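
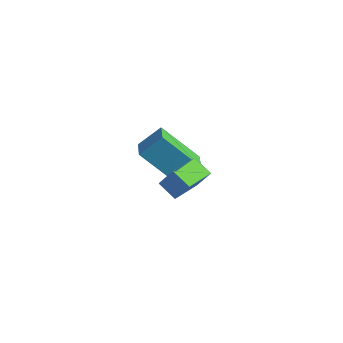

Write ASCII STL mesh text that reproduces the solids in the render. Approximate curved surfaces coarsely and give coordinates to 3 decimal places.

solid 
facet normal -0.733 0.640 -0.228
outer loop
vertex -1.11 2.105 1.316
vertex 0.139 2.986 -0.225
vertex -1.562 1.29 0.483
endloop
endfacet
facet normal -0.575 -0.406 0.710
outer loop
vertex -0.719 0.554 0.745
vertex -1.11 2.105 1.316
vertex -1.562 1.29 0.483
endloop
endfacet
facet normal -0.733 0.641 -0.227
outer loop
vertex -1.562 1.29 0.483
vertex 0.139 2.986 -0.225
vertex -0.314 2.172 -1.058
endloop
endfacet
facet normal -0.362 -0.652 -0.666
outer loop
vertex -0.314 2.172 -1.058
vertex -0.719 0.554 0.745
vertex -1.562 1.29 0.483
endloop
endfacet
facet normal 0.362 0.652 0.666
outer loop
vertex -1.11 2.105 1.316
vertex 0.982 2.25 0.037
vertex 0.139 2.986 -0.225
endloop
endfacet
facet normal -0.575 -0.406 0.710
outer loop
vertex -0.266 1.368 1.578
vertex -1.11 2.105 1.316
vertex -0.719 0.554 0.745
endloop
endfacet
facet normal 0.362 0.652 0.666
outer loop
vertex -0.266 1.368 1.578
vertex 0.982 2.25 0.037
vertex -1.11 2.105 1.316
endloop
endfacet
facet normal 0.575 0.406 -0.710
outer loop
vertex 0.139 2.986 -0.225
vertex 0.982 2.25 0.037
vertex -0.314 2.172 -1.058
endloop
endfacet
facet normal -0.362 -0.652 -0.666
outer loop
vertex 0.53 1.435 -0.796
vertex -0.719 0.554 0.745
vertex -0.314 2.172 -1.058
endloop
endfacet
facet normal 0.575 0.406 -0.710
outer loop
vertex -0.314 2.172 -1.058
vertex 0.982 2.25 0.037
vertex 0.53 1.435 -0.796
endloop
endfacet
facet normal 0.733 -0.641 0.228
outer loop
vertex 0.53 1.435 -0.796
vertex -0.266 1.368 1.578
vertex -0.719 0.554 0.745
endloop
endfacet
facet normal 0.734 -0.640 0.228
outer loop
vertex 0.982 2.25 0.037
vertex -0.266 1.368 1.578
vertex 0.53 1.435 -0.796
endloop
endfacet
facet normal -0.507 -0.185 -0.842
outer loop
vertex 3.459 -2.348 3.121
vertex 3.217 -1.028 2.977
vertex 4.201 -2.263 2.656
endloop
endfacet
facet normal 0.179 -0.978 0.107
outer loop
vertex 4.723 -2.072 3.523
vertex 3.459 -2.348 3.121
vertex 4.201 -2.263 2.656
endloop
endfacet
facet normal -0.506 -0.185 -0.842
outer loop
vertex 4.201 -2.263 2.656
vertex 3.217 -1.028 2.977
vertex 3.959 -0.942 2.512
endloop
endfacet
facet normal 0.843 0.097 -0.529
outer loop
vertex 3.959 -0.942 2.512
vertex 4.723 -2.072 3.523
vertex 4.201 -2.263 2.656
endloop
endfacet
facet normal -0.843 -0.097 0.529
outer loop
vertex 3.459 -2.348 3.121
vertex 3.739 -0.837 3.844
vertex 3.217 -1.028 2.977
endloop
endfacet
facet normal 0.180 -0.978 0.106
outer loop
vertex 3.981 -2.158 3.988
vertex 3.459 -2.348 3.121
vertex 4.723 -2.072 3.523
endloop
endfacet
facet normal -0.843 -0.097 0.529
outer loop
vertex 3.981 -2.158 3.988
vertex 3.739 -0.837 3.844
vertex 3.459 -2.348 3.121
endloop
endfacet
facet normal -0.180 0.978 -0.107
outer loop
vertex 3.217 -1.028 2.977
vertex 3.739 -0.837 3.844
vertex 3.959 -0.942 2.512
endloop
endfacet
facet normal 0.843 0.097 -0.529
outer loop
vertex 4.481 -0.752 3.379
vertex 4.723 -2.072 3.523
vertex 3.959 -0.942 2.512
endloop
endfacet
facet normal -0.179 0.978 -0.107
outer loop
vertex 3.959 -0.942 2.512
vertex 3.739 -0.837 3.844
vertex 4.481 -0.752 3.379
endloop
endfacet
facet normal 0.506 0.185 0.842
outer loop
vertex 4.481 -0.752 3.379
vertex 3.981 -2.158 3.988
vertex 4.723 -2.072 3.523
endloop
endfacet
facet normal 0.507 0.185 0.842
outer loop
vertex 3.739 -0.837 3.844
vertex 3.981 -2.158 3.988
vertex 4.481 -0.752 3.379
endloop
endfacet

endsolid


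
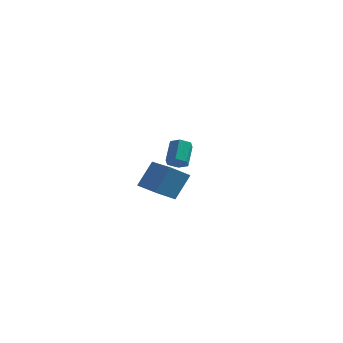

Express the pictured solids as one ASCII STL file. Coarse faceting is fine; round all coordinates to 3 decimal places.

solid 
facet normal 0.111 -0.731 -0.673
outer loop
vertex -2.008 1.286 -1.644
vertex -2.483 1.386 -1.831
vertex -2.07 1.631 -2.029
endloop
endfacet
facet normal 0.986 0.164 -0.012
outer loop
vertex -2.008 1.286 -1.644
vertex -2.07 1.631 -2.029
vertex -2.142 2.155 -0.842
endloop
endfacet
facet normal 0.987 0.162 -0.012
outer loop
vertex -2.142 2.155 -0.842
vertex -2.07 1.631 -2.029
vertex -2.203 2.5 -1.226
endloop
endfacet
facet normal -0.113 0.730 0.674
outer loop
vertex -2.142 2.155 -0.842
vertex -2.203 2.5 -1.226
vertex -2.617 2.254 -1.029
endloop
endfacet
facet normal 0.110 -0.730 -0.674
outer loop
vertex -2.07 1.631 -2.029
vertex -2.483 1.386 -1.831
vertex -2.545 1.731 -2.215
endloop
endfacet
facet normal 0.391 0.656 -0.645
outer loop
vertex -2.07 1.631 -2.029
vertex -2.545 1.731 -2.215
vertex -2.203 2.5 -1.226
endloop
endfacet
facet normal 0.392 0.656 -0.645
outer loop
vertex -2.203 2.5 -1.226
vertex -2.545 1.731 -2.215
vertex -2.678 2.6 -1.413
endloop
endfacet
facet normal -0.112 0.729 0.675
outer loop
vertex -2.203 2.5 -1.226
vertex -2.678 2.6 -1.413
vertex -2.617 2.254 -1.029
endloop
endfacet
facet normal 0.113 -0.730 -0.674
outer loop
vertex -2.545 1.731 -2.215
vertex -2.483 1.386 -1.831
vertex -2.958 1.485 -2.018
endloop
endfacet
facet normal -0.596 0.493 -0.633
outer loop
vertex -2.545 1.731 -2.215
vertex -2.958 1.485 -2.018
vertex -2.678 2.6 -1.413
endloop
endfacet
facet normal -0.595 0.494 -0.634
outer loop
vertex -2.678 2.6 -1.413
vertex -2.958 1.485 -2.018
vertex -3.092 2.354 -1.216
endloop
endfacet
facet normal -0.112 0.729 0.675
outer loop
vertex -2.678 2.6 -1.413
vertex -3.092 2.354 -1.216
vertex -2.617 2.254 -1.029
endloop
endfacet
facet normal 0.113 -0.730 -0.674
outer loop
vertex -2.958 1.485 -2.018
vertex -2.483 1.386 -1.831
vertex -2.897 1.14 -1.634
endloop
endfacet
facet normal -0.987 -0.162 0.011
outer loop
vertex -2.958 1.485 -2.018
vertex -2.897 1.14 -1.634
vertex -3.092 2.354 -1.216
endloop
endfacet
facet normal -0.987 -0.163 0.013
outer loop
vertex -3.092 2.354 -1.216
vertex -2.897 1.14 -1.634
vertex -3.03 2.009 -0.831
endloop
endfacet
facet normal -0.111 0.731 0.673
outer loop
vertex -3.092 2.354 -1.216
vertex -3.03 2.009 -0.831
vertex -2.617 2.254 -1.029
endloop
endfacet
facet normal 0.112 -0.729 -0.675
outer loop
vertex -2.897 1.14 -1.634
vertex -2.483 1.386 -1.831
vertex -2.422 1.04 -1.447
endloop
endfacet
facet normal -0.392 -0.656 0.645
outer loop
vertex -2.897 1.14 -1.634
vertex -2.422 1.04 -1.447
vertex -3.03 2.009 -0.831
endloop
endfacet
facet normal -0.391 -0.656 0.646
outer loop
vertex -3.03 2.009 -0.831
vertex -2.422 1.04 -1.447
vertex -2.555 1.909 -0.645
endloop
endfacet
facet normal -0.110 0.730 0.674
outer loop
vertex -3.03 2.009 -0.831
vertex -2.555 1.909 -0.645
vertex -2.617 2.254 -1.029
endloop
endfacet
facet normal 0.112 -0.729 -0.675
outer loop
vertex -2.422 1.04 -1.447
vertex -2.483 1.386 -1.831
vertex -2.008 1.286 -1.644
endloop
endfacet
facet normal 0.595 -0.494 0.634
outer loop
vertex -2.422 1.04 -1.447
vertex -2.008 1.286 -1.644
vertex -2.555 1.909 -0.645
endloop
endfacet
facet normal 0.596 -0.493 0.634
outer loop
vertex -2.555 1.909 -0.645
vertex -2.008 1.286 -1.644
vertex -2.142 2.155 -0.842
endloop
endfacet
facet normal -0.113 0.730 0.674
outer loop
vertex -2.555 1.909 -0.645
vertex -2.142 2.155 -0.842
vertex -2.617 2.254 -1.029
endloop
endfacet
facet normal -0.774 0.622 -0.117
outer loop
vertex -2.364 -3.321 -1.368
vertex -1.991 -2.648 -0.258
vertex -1.783 -2.704 -1.936
endloop
endfacet
facet normal -0.276 -0.497 -0.823
outer loop
vertex -0.629 -3.632 -1.762
vertex -2.364 -3.321 -1.368
vertex -1.783 -2.704 -1.936
endloop
endfacet
facet normal -0.774 0.622 -0.117
outer loop
vertex -1.783 -2.704 -1.936
vertex -1.991 -2.648 -0.258
vertex -1.41 -2.032 -0.826
endloop
endfacet
facet normal 0.570 0.604 -0.557
outer loop
vertex -1.41 -2.032 -0.826
vertex -0.629 -3.632 -1.762
vertex -1.783 -2.704 -1.936
endloop
endfacet
facet normal -0.570 -0.604 0.558
outer loop
vertex -2.364 -3.321 -1.368
vertex -0.837 -3.576 -0.084
vertex -1.991 -2.648 -0.258
endloop
endfacet
facet normal -0.276 -0.498 -0.822
outer loop
vertex -1.21 -4.248 -1.194
vertex -2.364 -3.321 -1.368
vertex -0.629 -3.632 -1.762
endloop
endfacet
facet normal -0.569 -0.604 0.557
outer loop
vertex -1.21 -4.248 -1.194
vertex -0.837 -3.576 -0.084
vertex -2.364 -3.321 -1.368
endloop
endfacet
facet normal 0.276 0.498 0.822
outer loop
vertex -1.991 -2.648 -0.258
vertex -0.837 -3.576 -0.084
vertex -1.41 -2.032 -0.826
endloop
endfacet
facet normal 0.569 0.604 -0.558
outer loop
vertex -0.256 -2.959 -0.652
vertex -0.629 -3.632 -1.762
vertex -1.41 -2.032 -0.826
endloop
endfacet
facet normal 0.276 0.498 0.822
outer loop
vertex -1.41 -2.032 -0.826
vertex -0.837 -3.576 -0.084
vertex -0.256 -2.959 -0.652
endloop
endfacet
facet normal 0.774 -0.622 0.117
outer loop
vertex -0.256 -2.959 -0.652
vertex -1.21 -4.248 -1.194
vertex -0.629 -3.632 -1.762
endloop
endfacet
facet normal 0.774 -0.622 0.116
outer loop
vertex -0.837 -3.576 -0.084
vertex -1.21 -4.248 -1.194
vertex -0.256 -2.959 -0.652
endloop
endfacet

endsolid


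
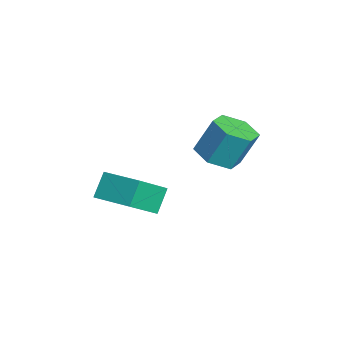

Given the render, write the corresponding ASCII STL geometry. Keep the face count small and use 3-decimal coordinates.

solid 
facet normal -0.483 0.395 0.781
outer loop
vertex 1.553 0.514 1.74
vertex 2.511 1.345 1.913
vertex 0.959 1.366 0.942
endloop
endfacet
facet normal -0.749 -0.649 -0.136
outer loop
vertex 1.389 1.015 0.247
vertex 1.553 0.514 1.74
vertex 0.959 1.366 0.942
endloop
endfacet
facet normal -0.484 0.393 0.782
outer loop
vertex 0.959 1.366 0.942
vertex 2.511 1.345 1.913
vertex 1.916 2.197 1.116
endloop
endfacet
facet normal -0.454 0.650 -0.609
outer loop
vertex 1.916 2.197 1.116
vertex 1.389 1.015 0.247
vertex 0.959 1.366 0.942
endloop
endfacet
facet normal 0.454 -0.650 0.609
outer loop
vertex 1.553 0.514 1.74
vertex 2.941 0.994 1.218
vertex 2.511 1.345 1.913
endloop
endfacet
facet normal -0.748 -0.649 -0.136
outer loop
vertex 1.984 0.163 1.044
vertex 1.553 0.514 1.74
vertex 1.389 1.015 0.247
endloop
endfacet
facet normal 0.454 -0.650 0.609
outer loop
vertex 1.984 0.163 1.044
vertex 2.941 0.994 1.218
vertex 1.553 0.514 1.74
endloop
endfacet
facet normal 0.748 0.649 0.135
outer loop
vertex 2.511 1.345 1.913
vertex 2.941 0.994 1.218
vertex 1.916 2.197 1.116
endloop
endfacet
facet normal -0.454 0.650 -0.609
outer loop
vertex 2.347 1.846 0.42
vertex 1.389 1.015 0.247
vertex 1.916 2.197 1.116
endloop
endfacet
facet normal 0.748 0.649 0.136
outer loop
vertex 1.916 2.197 1.116
vertex 2.941 0.994 1.218
vertex 2.347 1.846 0.42
endloop
endfacet
facet normal 0.483 -0.394 -0.782
outer loop
vertex 2.347 1.846 0.42
vertex 1.984 0.163 1.044
vertex 1.389 1.015 0.247
endloop
endfacet
facet normal 0.484 -0.394 -0.781
outer loop
vertex 2.941 0.994 1.218
vertex 1.984 0.163 1.044
vertex 2.347 1.846 0.42
endloop
endfacet
facet normal -0.048 -0.430 -0.902
outer loop
vertex 2.624 3.801 2.162
vertex 1.982 3.543 2.319
vertex 2.043 4.18 2.012
endloop
endfacet
facet normal 0.572 0.729 -0.376
outer loop
vertex 2.624 3.801 2.162
vertex 2.043 4.18 2.012
vertex 2.681 4.315 3.245
endloop
endfacet
facet normal 0.573 0.728 -0.376
outer loop
vertex 2.681 4.315 3.245
vertex 2.043 4.18 2.012
vertex 2.1 4.695 3.095
endloop
endfacet
facet normal 0.047 0.428 0.902
outer loop
vertex 2.681 4.315 3.245
vertex 2.1 4.695 3.095
vertex 2.038 4.057 3.401
endloop
endfacet
facet normal -0.048 -0.430 -0.902
outer loop
vertex 2.043 4.18 2.012
vertex 1.982 3.543 2.319
vertex 1.401 3.922 2.169
endloop
endfacet
facet normal -0.423 0.827 -0.371
outer loop
vertex 2.043 4.18 2.012
vertex 1.401 3.922 2.169
vertex 2.1 4.695 3.095
endloop
endfacet
facet normal -0.422 0.827 -0.372
outer loop
vertex 2.1 4.695 3.095
vertex 1.401 3.922 2.169
vertex 1.457 4.437 3.251
endloop
endfacet
facet normal 0.047 0.428 0.902
outer loop
vertex 2.1 4.695 3.095
vertex 1.457 4.437 3.251
vertex 2.038 4.057 3.401
endloop
endfacet
facet normal -0.047 -0.429 -0.902
outer loop
vertex 1.401 3.922 2.169
vertex 1.982 3.543 2.319
vertex 1.339 3.285 2.475
endloop
endfacet
facet normal -0.995 0.099 0.004
outer loop
vertex 1.401 3.922 2.169
vertex 1.339 3.285 2.475
vertex 1.457 4.437 3.251
endloop
endfacet
facet normal -0.995 0.098 0.006
outer loop
vertex 1.457 4.437 3.251
vertex 1.339 3.285 2.475
vertex 1.396 3.799 3.558
endloop
endfacet
facet normal 0.048 0.429 0.902
outer loop
vertex 1.457 4.437 3.251
vertex 1.396 3.799 3.558
vertex 2.038 4.057 3.401
endloop
endfacet
facet normal -0.047 -0.428 -0.902
outer loop
vertex 1.339 3.285 2.475
vertex 1.982 3.543 2.319
vertex 1.92 2.905 2.625
endloop
endfacet
facet normal -0.573 -0.728 0.376
outer loop
vertex 1.339 3.285 2.475
vertex 1.92 2.905 2.625
vertex 1.396 3.799 3.558
endloop
endfacet
facet normal -0.572 -0.728 0.377
outer loop
vertex 1.396 3.799 3.558
vertex 1.92 2.905 2.625
vertex 1.977 3.42 3.708
endloop
endfacet
facet normal 0.048 0.430 0.902
outer loop
vertex 1.396 3.799 3.558
vertex 1.977 3.42 3.708
vertex 2.038 4.057 3.401
endloop
endfacet
facet normal -0.047 -0.428 -0.902
outer loop
vertex 1.92 2.905 2.625
vertex 1.982 3.543 2.319
vertex 2.563 3.163 2.469
endloop
endfacet
facet normal 0.422 -0.827 0.371
outer loop
vertex 1.92 2.905 2.625
vertex 2.563 3.163 2.469
vertex 1.977 3.42 3.708
endloop
endfacet
facet normal 0.423 -0.826 0.371
outer loop
vertex 1.977 3.42 3.708
vertex 2.563 3.163 2.469
vertex 2.619 3.678 3.551
endloop
endfacet
facet normal 0.048 0.430 0.902
outer loop
vertex 1.977 3.42 3.708
vertex 2.619 3.678 3.551
vertex 2.038 4.057 3.401
endloop
endfacet
facet normal -0.048 -0.429 -0.902
outer loop
vertex 2.563 3.163 2.469
vertex 1.982 3.543 2.319
vertex 2.624 3.801 2.162
endloop
endfacet
facet normal 0.995 -0.098 -0.005
outer loop
vertex 2.563 3.163 2.469
vertex 2.624 3.801 2.162
vertex 2.619 3.678 3.551
endloop
endfacet
facet normal 0.995 -0.099 -0.005
outer loop
vertex 2.619 3.678 3.551
vertex 2.624 3.801 2.162
vertex 2.681 4.315 3.245
endloop
endfacet
facet normal 0.047 0.429 0.902
outer loop
vertex 2.619 3.678 3.551
vertex 2.681 4.315 3.245
vertex 2.038 4.057 3.401
endloop
endfacet

endsolid


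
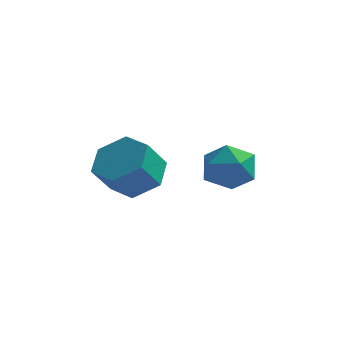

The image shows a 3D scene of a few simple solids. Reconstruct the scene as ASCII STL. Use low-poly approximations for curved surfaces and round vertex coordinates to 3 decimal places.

solid 
facet normal -0.478 0.520 0.708
outer loop
vertex 1.006 1.816 3.369
vertex 0.251 1.18 3.326
vertex 1.0 1.017 3.951
endloop
endfacet
facet normal 0.229 0.572 0.788
outer loop
vertex 1.006 1.816 3.369
vertex 1.0 1.017 3.951
vertex 1.836 1.297 3.505
endloop
endfacet
facet normal 0.498 0.846 0.188
outer loop
vertex 1.006 1.816 3.369
vertex 1.836 1.297 3.505
vertex 1.605 1.633 2.605
endloop
endfacet
facet normal -0.042 0.964 -0.264
outer loop
vertex 1.006 1.816 3.369
vertex 1.605 1.633 2.605
vertex 0.626 1.56 2.494
endloop
endfacet
facet normal -0.645 0.762 0.057
outer loop
vertex 1.006 1.816 3.369
vertex 0.626 1.56 2.494
vertex 0.251 1.18 3.326
endloop
endfacet
facet normal 0.491 -0.087 0.867
outer loop
vertex 1.836 1.297 3.505
vertex 1.0 1.017 3.951
vertex 1.594 0.34 3.546
endloop
endfacet
facet normal -0.653 -0.172 0.738
outer loop
vertex 1.0 1.017 3.951
vertex 0.251 1.18 3.326
vertex 0.615 0.267 3.435
endloop
endfacet
facet normal -0.923 0.220 -0.316
outer loop
vertex 0.251 1.18 3.326
vertex 0.626 1.56 2.494
vertex 0.384 0.603 2.535
endloop
endfacet
facet normal 0.054 0.547 -0.835
outer loop
vertex 0.626 1.56 2.494
vertex 1.605 1.633 2.605
vertex 1.22 0.883 2.089
endloop
endfacet
facet normal 0.928 0.357 -0.105
outer loop
vertex 1.605 1.633 2.605
vertex 1.836 1.297 3.505
vertex 1.969 0.72 2.714
endloop
endfacet
facet normal 0.042 -0.964 0.264
outer loop
vertex 1.214 0.084 2.671
vertex 1.594 0.34 3.546
vertex 0.615 0.267 3.435
endloop
endfacet
facet normal -0.498 -0.846 -0.188
outer loop
vertex 1.214 0.084 2.671
vertex 0.615 0.267 3.435
vertex 0.384 0.603 2.535
endloop
endfacet
facet normal -0.229 -0.572 -0.788
outer loop
vertex 1.214 0.084 2.671
vertex 0.384 0.603 2.535
vertex 1.22 0.883 2.089
endloop
endfacet
facet normal 0.478 -0.520 -0.708
outer loop
vertex 1.214 0.084 2.671
vertex 1.22 0.883 2.089
vertex 1.969 0.72 2.714
endloop
endfacet
facet normal 0.645 -0.762 -0.057
outer loop
vertex 1.214 0.084 2.671
vertex 1.969 0.72 2.714
vertex 1.594 0.34 3.546
endloop
endfacet
facet normal -0.054 -0.547 0.835
outer loop
vertex 0.615 0.267 3.435
vertex 1.594 0.34 3.546
vertex 1.0 1.017 3.951
endloop
endfacet
facet normal -0.928 -0.357 0.105
outer loop
vertex 0.384 0.603 2.535
vertex 0.615 0.267 3.435
vertex 0.251 1.18 3.326
endloop
endfacet
facet normal -0.491 0.087 -0.867
outer loop
vertex 1.22 0.883 2.089
vertex 0.384 0.603 2.535
vertex 0.626 1.56 2.494
endloop
endfacet
facet normal 0.653 0.172 -0.738
outer loop
vertex 1.969 0.72 2.714
vertex 1.22 0.883 2.089
vertex 1.605 1.633 2.605
endloop
endfacet
facet normal 0.923 -0.220 0.316
outer loop
vertex 1.594 0.34 3.546
vertex 1.969 0.72 2.714
vertex 1.836 1.297 3.505
endloop
endfacet
facet normal 0.322 0.505 -0.801
outer loop
vertex -1.125 1.012 1.887
vertex -2.015 1.588 1.893
vertex -1.167 1.915 2.44
endloop
endfacet
facet normal 0.946 -0.136 0.294
outer loop
vertex -1.125 1.012 1.887
vertex -1.167 1.915 2.44
vertex -1.556 0.335 2.96
endloop
endfacet
facet normal 0.946 -0.136 0.294
outer loop
vertex -1.556 0.335 2.96
vertex -1.167 1.915 2.44
vertex -1.598 1.239 3.513
endloop
endfacet
facet normal -0.321 -0.505 0.801
outer loop
vertex -1.556 0.335 2.96
vertex -1.598 1.239 3.513
vertex -2.445 0.912 2.967
endloop
endfacet
facet normal 0.322 0.505 -0.801
outer loop
vertex -1.167 1.915 2.44
vertex -2.015 1.588 1.893
vertex -2.057 2.492 2.446
endloop
endfacet
facet normal 0.439 0.670 0.599
outer loop
vertex -1.167 1.915 2.44
vertex -2.057 2.492 2.446
vertex -1.598 1.239 3.513
endloop
endfacet
facet normal 0.438 0.670 0.599
outer loop
vertex -1.598 1.239 3.513
vertex -2.057 2.492 2.446
vertex -2.488 1.815 3.519
endloop
endfacet
facet normal -0.321 -0.505 0.801
outer loop
vertex -1.598 1.239 3.513
vertex -2.488 1.815 3.519
vertex -2.445 0.912 2.967
endloop
endfacet
facet normal 0.321 0.505 -0.801
outer loop
vertex -2.057 2.492 2.446
vertex -2.015 1.588 1.893
vertex -2.904 2.165 1.9
endloop
endfacet
facet normal -0.508 0.806 0.305
outer loop
vertex -2.057 2.492 2.446
vertex -2.904 2.165 1.9
vertex -2.488 1.815 3.519
endloop
endfacet
facet normal -0.508 0.806 0.305
outer loop
vertex -2.488 1.815 3.519
vertex -2.904 2.165 1.9
vertex -3.335 1.488 2.973
endloop
endfacet
facet normal -0.321 -0.505 0.801
outer loop
vertex -2.488 1.815 3.519
vertex -3.335 1.488 2.973
vertex -2.445 0.912 2.967
endloop
endfacet
facet normal 0.321 0.505 -0.801
outer loop
vertex -2.904 2.165 1.9
vertex -2.015 1.588 1.893
vertex -2.862 1.261 1.347
endloop
endfacet
facet normal -0.946 0.136 -0.294
outer loop
vertex -2.904 2.165 1.9
vertex -2.862 1.261 1.347
vertex -3.335 1.488 2.973
endloop
endfacet
facet normal -0.946 0.136 -0.294
outer loop
vertex -3.335 1.488 2.973
vertex -2.862 1.261 1.347
vertex -3.293 0.585 2.42
endloop
endfacet
facet normal -0.322 -0.505 0.801
outer loop
vertex -3.335 1.488 2.973
vertex -3.293 0.585 2.42
vertex -2.445 0.912 2.967
endloop
endfacet
facet normal 0.321 0.505 -0.801
outer loop
vertex -2.862 1.261 1.347
vertex -2.015 1.588 1.893
vertex -1.972 0.685 1.341
endloop
endfacet
facet normal -0.438 -0.671 -0.599
outer loop
vertex -2.862 1.261 1.347
vertex -1.972 0.685 1.341
vertex -3.293 0.585 2.42
endloop
endfacet
facet normal -0.438 -0.670 -0.599
outer loop
vertex -3.293 0.585 2.42
vertex -1.972 0.685 1.341
vertex -2.403 0.008 2.414
endloop
endfacet
facet normal -0.322 -0.505 0.801
outer loop
vertex -3.293 0.585 2.42
vertex -2.403 0.008 2.414
vertex -2.445 0.912 2.967
endloop
endfacet
facet normal 0.321 0.505 -0.801
outer loop
vertex -1.972 0.685 1.341
vertex -2.015 1.588 1.893
vertex -1.125 1.012 1.887
endloop
endfacet
facet normal 0.508 -0.806 -0.305
outer loop
vertex -1.972 0.685 1.341
vertex -1.125 1.012 1.887
vertex -2.403 0.008 2.414
endloop
endfacet
facet normal 0.508 -0.806 -0.305
outer loop
vertex -2.403 0.008 2.414
vertex -1.125 1.012 1.887
vertex -1.556 0.335 2.96
endloop
endfacet
facet normal -0.321 -0.505 0.801
outer loop
vertex -2.403 0.008 2.414
vertex -1.556 0.335 2.96
vertex -2.445 0.912 2.967
endloop
endfacet

endsolid


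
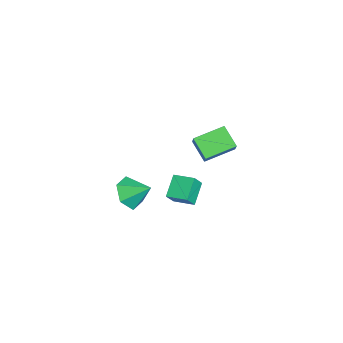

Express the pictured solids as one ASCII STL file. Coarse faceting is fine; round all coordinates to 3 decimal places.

solid 
facet normal -0.764 0.272 0.585
outer loop
vertex -0.449 1.006 -2.662
vertex 0.088 2.132 -2.483
vertex -0.991 1.407 -3.557
endloop
endfacet
facet normal -0.426 -0.893 -0.142
outer loop
vertex 0.132 1.008 -4.417
vertex -0.449 1.006 -2.662
vertex -0.991 1.407 -3.557
endloop
endfacet
facet normal -0.764 0.271 0.585
outer loop
vertex -0.991 1.407 -3.557
vertex 0.088 2.132 -2.483
vertex -0.455 2.533 -3.378
endloop
endfacet
facet normal -0.484 0.358 -0.798
outer loop
vertex -0.455 2.533 -3.378
vertex 0.132 1.008 -4.417
vertex -0.991 1.407 -3.557
endloop
endfacet
facet normal 0.484 -0.358 0.798
outer loop
vertex -0.449 1.006 -2.662
vertex 1.211 1.733 -3.343
vertex 0.088 2.132 -2.483
endloop
endfacet
facet normal -0.426 -0.894 -0.142
outer loop
vertex 0.675 0.607 -3.522
vertex -0.449 1.006 -2.662
vertex 0.132 1.008 -4.417
endloop
endfacet
facet normal 0.484 -0.357 0.799
outer loop
vertex 0.675 0.607 -3.522
vertex 1.211 1.733 -3.343
vertex -0.449 1.006 -2.662
endloop
endfacet
facet normal 0.426 0.894 0.142
outer loop
vertex 0.088 2.132 -2.483
vertex 1.211 1.733 -3.343
vertex -0.455 2.533 -3.378
endloop
endfacet
facet normal -0.484 0.358 -0.799
outer loop
vertex 0.669 2.134 -4.238
vertex 0.132 1.008 -4.417
vertex -0.455 2.533 -3.378
endloop
endfacet
facet normal 0.426 0.893 0.142
outer loop
vertex -0.455 2.533 -3.378
vertex 1.211 1.733 -3.343
vertex 0.669 2.134 -4.238
endloop
endfacet
facet normal 0.764 -0.271 -0.585
outer loop
vertex 0.669 2.134 -4.238
vertex 0.675 0.607 -3.522
vertex 0.132 1.008 -4.417
endloop
endfacet
facet normal 0.765 -0.271 -0.585
outer loop
vertex 1.211 1.733 -3.343
vertex 0.675 0.607 -3.522
vertex 0.669 2.134 -4.238
endloop
endfacet
facet normal -0.298 -0.767 -0.568
outer loop
vertex 4.365 -1.035 -1.304
vertex 3.585 -1.232 -0.629
vertex 3.43 -0.575 -1.434
endloop
endfacet
facet normal 0.450 0.806 -0.384
outer loop
vertex 4.365 -1.035 -1.304
vertex 3.43 -0.575 -1.434
vertex 4.015 -0.128 0.189
endloop
endfacet
facet normal -0.298 -0.767 -0.568
outer loop
vertex 3.43 -0.575 -1.434
vertex 3.585 -1.232 -0.629
vertex 2.65 -0.772 -0.759
endloop
endfacet
facet normal -0.347 0.929 -0.131
outer loop
vertex 3.43 -0.575 -1.434
vertex 2.65 -0.772 -0.759
vertex 4.015 -0.128 0.189
endloop
endfacet
facet normal -0.298 -0.767 -0.568
outer loop
vertex 2.65 -0.772 -0.759
vertex 3.585 -1.232 -0.629
vertex 2.805 -1.429 0.046
endloop
endfacet
facet normal -0.638 0.532 0.557
outer loop
vertex 2.65 -0.772 -0.759
vertex 2.805 -1.429 0.046
vertex 4.015 -0.128 0.189
endloop
endfacet
facet normal -0.299 -0.766 -0.569
outer loop
vertex 2.805 -1.429 0.046
vertex 3.585 -1.232 -0.629
vertex 3.74 -1.889 0.175
endloop
endfacet
facet normal -0.131 0.013 0.991
outer loop
vertex 2.805 -1.429 0.046
vertex 3.74 -1.889 0.175
vertex 4.015 -0.128 0.189
endloop
endfacet
facet normal -0.298 -0.767 -0.569
outer loop
vertex 3.74 -1.889 0.175
vertex 3.585 -1.232 -0.629
vertex 4.52 -1.692 -0.499
endloop
endfacet
facet normal 0.666 -0.110 0.738
outer loop
vertex 3.74 -1.889 0.175
vertex 4.52 -1.692 -0.499
vertex 4.015 -0.128 0.189
endloop
endfacet
facet normal -0.298 -0.767 -0.568
outer loop
vertex 4.52 -1.692 -0.499
vertex 3.585 -1.232 -0.629
vertex 4.365 -1.035 -1.304
endloop
endfacet
facet normal 0.957 0.287 0.050
outer loop
vertex 4.52 -1.692 -0.499
vertex 4.365 -1.035 -1.304
vertex 4.015 -0.128 0.189
endloop
endfacet
facet normal -0.665 -0.035 -0.746
outer loop
vertex 2.783 1.964 2.845
vertex 2.17 3.523 3.318
vertex 3.685 2.571 2.012
endloop
endfacet
facet normal 0.352 -0.896 -0.271
outer loop
vertex 4.55 2.617 2.982
vertex 2.783 1.964 2.845
vertex 3.685 2.571 2.012
endloop
endfacet
facet normal -0.665 -0.035 -0.746
outer loop
vertex 3.685 2.571 2.012
vertex 2.17 3.523 3.318
vertex 3.073 4.13 2.485
endloop
endfacet
facet normal 0.659 0.443 -0.608
outer loop
vertex 3.073 4.13 2.485
vertex 4.55 2.617 2.982
vertex 3.685 2.571 2.012
endloop
endfacet
facet normal -0.658 -0.443 0.608
outer loop
vertex 2.783 1.964 2.845
vertex 3.035 3.569 4.288
vertex 2.17 3.523 3.318
endloop
endfacet
facet normal 0.352 -0.896 -0.271
outer loop
vertex 3.647 2.01 3.815
vertex 2.783 1.964 2.845
vertex 4.55 2.617 2.982
endloop
endfacet
facet normal -0.659 -0.443 0.608
outer loop
vertex 3.647 2.01 3.815
vertex 3.035 3.569 4.288
vertex 2.783 1.964 2.845
endloop
endfacet
facet normal -0.352 0.896 0.271
outer loop
vertex 2.17 3.523 3.318
vertex 3.035 3.569 4.288
vertex 3.073 4.13 2.485
endloop
endfacet
facet normal 0.659 0.443 -0.608
outer loop
vertex 3.937 4.176 3.455
vertex 4.55 2.617 2.982
vertex 3.073 4.13 2.485
endloop
endfacet
facet normal -0.352 0.896 0.271
outer loop
vertex 3.073 4.13 2.485
vertex 3.035 3.569 4.288
vertex 3.937 4.176 3.455
endloop
endfacet
facet normal 0.665 0.035 0.746
outer loop
vertex 3.937 4.176 3.455
vertex 3.647 2.01 3.815
vertex 4.55 2.617 2.982
endloop
endfacet
facet normal 0.665 0.035 0.746
outer loop
vertex 3.035 3.569 4.288
vertex 3.647 2.01 3.815
vertex 3.937 4.176 3.455
endloop
endfacet

endsolid


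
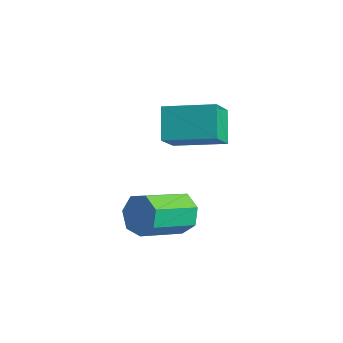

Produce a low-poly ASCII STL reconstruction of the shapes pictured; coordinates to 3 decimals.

solid 
facet normal 0.170 0.885 -0.433
outer loop
vertex 3.494 -0.096 -2.798
vertex 2.837 -0.259 -3.39
vertex 2.782 0.144 -2.587
endloop
endfacet
facet normal 0.372 0.349 0.860
outer loop
vertex 3.494 -0.096 -2.798
vertex 2.782 0.144 -2.587
vertex 3.141 -1.938 -1.898
endloop
endfacet
facet normal 0.372 0.349 0.860
outer loop
vertex 3.141 -1.938 -1.898
vertex 2.782 0.144 -2.587
vertex 2.429 -1.698 -1.687
endloop
endfacet
facet normal -0.170 -0.885 0.433
outer loop
vertex 3.141 -1.938 -1.898
vertex 2.429 -1.698 -1.687
vertex 2.483 -2.101 -2.49
endloop
endfacet
facet normal 0.169 0.885 -0.433
outer loop
vertex 2.782 0.144 -2.587
vertex 2.837 -0.259 -3.39
vertex 2.11 0.08 -2.981
endloop
endfacet
facet normal -0.482 0.458 0.747
outer loop
vertex 2.782 0.144 -2.587
vertex 2.11 0.08 -2.981
vertex 2.429 -1.698 -1.687
endloop
endfacet
facet normal -0.482 0.458 0.747
outer loop
vertex 2.429 -1.698 -1.687
vertex 2.11 0.08 -2.981
vertex 1.757 -1.762 -2.081
endloop
endfacet
facet normal -0.170 -0.885 0.433
outer loop
vertex 2.429 -1.698 -1.687
vertex 1.757 -1.762 -2.081
vertex 2.483 -2.101 -2.49
endloop
endfacet
facet normal 0.170 0.886 -0.432
outer loop
vertex 2.11 0.08 -2.981
vertex 2.837 -0.259 -3.39
vertex 1.986 -0.239 -3.683
endloop
endfacet
facet normal -0.973 0.221 0.071
outer loop
vertex 2.11 0.08 -2.981
vertex 1.986 -0.239 -3.683
vertex 1.757 -1.762 -2.081
endloop
endfacet
facet normal -0.973 0.221 0.071
outer loop
vertex 1.757 -1.762 -2.081
vertex 1.986 -0.239 -3.683
vertex 1.633 -2.081 -2.783
endloop
endfacet
facet normal -0.170 -0.886 0.432
outer loop
vertex 1.757 -1.762 -2.081
vertex 1.633 -2.081 -2.783
vertex 2.483 -2.101 -2.49
endloop
endfacet
facet normal 0.170 0.885 -0.433
outer loop
vertex 1.986 -0.239 -3.683
vertex 2.837 -0.259 -3.39
vertex 2.502 -0.573 -4.164
endloop
endfacet
facet normal -0.731 -0.181 -0.658
outer loop
vertex 1.986 -0.239 -3.683
vertex 2.502 -0.573 -4.164
vertex 1.633 -2.081 -2.783
endloop
endfacet
facet normal -0.731 -0.181 -0.658
outer loop
vertex 1.633 -2.081 -2.783
vertex 2.502 -0.573 -4.164
vertex 2.149 -2.415 -3.264
endloop
endfacet
facet normal -0.170 -0.885 0.433
outer loop
vertex 1.633 -2.081 -2.783
vertex 2.149 -2.415 -3.264
vertex 2.483 -2.101 -2.49
endloop
endfacet
facet normal 0.170 0.885 -0.433
outer loop
vertex 2.502 -0.573 -4.164
vertex 2.837 -0.259 -3.39
vertex 3.27 -0.671 -4.063
endloop
endfacet
facet normal 0.060 -0.447 -0.892
outer loop
vertex 2.502 -0.573 -4.164
vertex 3.27 -0.671 -4.063
vertex 2.149 -2.415 -3.264
endloop
endfacet
facet normal 0.060 -0.447 -0.892
outer loop
vertex 2.149 -2.415 -3.264
vertex 3.27 -0.671 -4.063
vertex 2.917 -2.513 -3.163
endloop
endfacet
facet normal -0.170 -0.885 0.433
outer loop
vertex 2.149 -2.415 -3.264
vertex 2.917 -2.513 -3.163
vertex 2.483 -2.101 -2.49
endloop
endfacet
facet normal 0.170 0.885 -0.433
outer loop
vertex 3.27 -0.671 -4.063
vertex 2.837 -0.259 -3.39
vertex 3.712 -0.458 -3.454
endloop
endfacet
facet normal 0.807 -0.377 -0.454
outer loop
vertex 3.27 -0.671 -4.063
vertex 3.712 -0.458 -3.454
vertex 2.917 -2.513 -3.163
endloop
endfacet
facet normal 0.807 -0.377 -0.455
outer loop
vertex 2.917 -2.513 -3.163
vertex 3.712 -0.458 -3.454
vertex 3.359 -2.3 -2.555
endloop
endfacet
facet normal -0.169 -0.885 0.433
outer loop
vertex 2.917 -2.513 -3.163
vertex 3.359 -2.3 -2.555
vertex 2.483 -2.101 -2.49
endloop
endfacet
facet normal 0.170 0.886 -0.432
outer loop
vertex 3.712 -0.458 -3.454
vertex 2.837 -0.259 -3.39
vertex 3.494 -0.096 -2.798
endloop
endfacet
facet normal 0.945 -0.022 0.326
outer loop
vertex 3.712 -0.458 -3.454
vertex 3.494 -0.096 -2.798
vertex 3.359 -2.3 -2.555
endloop
endfacet
facet normal 0.945 -0.022 0.326
outer loop
vertex 3.359 -2.3 -2.555
vertex 3.494 -0.096 -2.798
vertex 3.141 -1.938 -1.898
endloop
endfacet
facet normal -0.169 -0.886 0.432
outer loop
vertex 3.359 -2.3 -2.555
vertex 3.141 -1.938 -1.898
vertex 2.483 -2.101 -2.49
endloop
endfacet
facet normal -0.833 -0.516 -0.200
outer loop
vertex 1.355 0.315 1.479
vertex 0.981 1.367 0.319
vertex 2.104 -0.51 0.489
endloop
endfacet
facet normal 0.232 -0.654 0.720
outer loop
vertex 3.819 0.553 0.901
vertex 1.355 0.315 1.479
vertex 2.104 -0.51 0.489
endloop
endfacet
facet normal -0.833 -0.516 -0.199
outer loop
vertex 2.104 -0.51 0.489
vertex 0.981 1.367 0.319
vertex 1.729 0.542 -0.67
endloop
endfacet
facet normal 0.502 -0.553 -0.665
outer loop
vertex 1.729 0.542 -0.67
vertex 3.819 0.553 0.901
vertex 2.104 -0.51 0.489
endloop
endfacet
facet normal -0.503 0.554 0.664
outer loop
vertex 1.355 0.315 1.479
vertex 2.696 2.43 0.731
vertex 0.981 1.367 0.319
endloop
endfacet
facet normal 0.232 -0.653 0.721
outer loop
vertex 3.071 1.378 1.89
vertex 1.355 0.315 1.479
vertex 3.819 0.553 0.901
endloop
endfacet
facet normal -0.502 0.553 0.665
outer loop
vertex 3.071 1.378 1.89
vertex 2.696 2.43 0.731
vertex 1.355 0.315 1.479
endloop
endfacet
facet normal -0.232 0.653 -0.721
outer loop
vertex 0.981 1.367 0.319
vertex 2.696 2.43 0.731
vertex 1.729 0.542 -0.67
endloop
endfacet
facet normal 0.502 -0.554 -0.664
outer loop
vertex 3.445 1.605 -0.259
vertex 3.819 0.553 0.901
vertex 1.729 0.542 -0.67
endloop
endfacet
facet normal -0.232 0.654 -0.720
outer loop
vertex 1.729 0.542 -0.67
vertex 2.696 2.43 0.731
vertex 3.445 1.605 -0.259
endloop
endfacet
facet normal 0.833 0.516 0.199
outer loop
vertex 3.445 1.605 -0.259
vertex 3.071 1.378 1.89
vertex 3.819 0.553 0.901
endloop
endfacet
facet normal 0.833 0.517 0.199
outer loop
vertex 2.696 2.43 0.731
vertex 3.071 1.378 1.89
vertex 3.445 1.605 -0.259
endloop
endfacet

endsolid


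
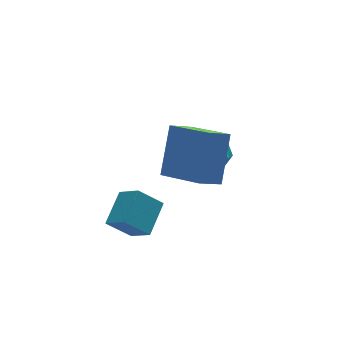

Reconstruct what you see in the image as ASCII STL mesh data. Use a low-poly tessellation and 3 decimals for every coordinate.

solid 
facet normal -0.694 -0.582 -0.423
outer loop
vertex -2.756 -2.281 1.454
vertex -3.04 -1.462 0.793
vertex -1.991 -2.635 0.687
endloop
endfacet
facet normal 0.260 -0.752 0.606
outer loop
vertex -1.04 -1.838 1.267
vertex -2.756 -2.281 1.454
vertex -1.991 -2.635 0.687
endloop
endfacet
facet normal -0.694 -0.582 -0.423
outer loop
vertex -1.991 -2.635 0.687
vertex -3.04 -1.462 0.793
vertex -2.275 -1.816 0.026
endloop
endfacet
facet normal 0.671 -0.311 -0.673
outer loop
vertex -2.275 -1.816 0.026
vertex -1.04 -1.838 1.267
vertex -1.991 -2.635 0.687
endloop
endfacet
facet normal -0.671 0.311 0.673
outer loop
vertex -2.756 -2.281 1.454
vertex -2.089 -0.665 1.373
vertex -3.04 -1.462 0.793
endloop
endfacet
facet normal 0.260 -0.752 0.606
outer loop
vertex -1.805 -1.484 2.034
vertex -2.756 -2.281 1.454
vertex -1.04 -1.838 1.267
endloop
endfacet
facet normal -0.671 0.311 0.673
outer loop
vertex -1.805 -1.484 2.034
vertex -2.089 -0.665 1.373
vertex -2.756 -2.281 1.454
endloop
endfacet
facet normal -0.260 0.752 -0.606
outer loop
vertex -3.04 -1.462 0.793
vertex -2.089 -0.665 1.373
vertex -2.275 -1.816 0.026
endloop
endfacet
facet normal 0.671 -0.311 -0.673
outer loop
vertex -1.324 -1.019 0.606
vertex -1.04 -1.838 1.267
vertex -2.275 -1.816 0.026
endloop
endfacet
facet normal -0.260 0.752 -0.606
outer loop
vertex -2.275 -1.816 0.026
vertex -2.089 -0.665 1.373
vertex -1.324 -1.019 0.606
endloop
endfacet
facet normal 0.694 0.582 0.423
outer loop
vertex -1.324 -1.019 0.606
vertex -1.805 -1.484 2.034
vertex -1.04 -1.838 1.267
endloop
endfacet
facet normal 0.694 0.582 0.423
outer loop
vertex -2.089 -0.665 1.373
vertex -1.805 -1.484 2.034
vertex -1.324 -1.019 0.606
endloop
endfacet
facet normal -0.433 -0.465 -0.773
outer loop
vertex -0.4 -3.102 3.157
vertex -0.96 -1.488 2.5
vertex 0.499 -3.016 2.602
endloop
endfacet
facet normal 0.306 -0.882 0.359
outer loop
vertex 1.36 -2.092 4.14
vertex -0.4 -3.102 3.157
vertex 0.499 -3.016 2.602
endloop
endfacet
facet normal -0.433 -0.465 -0.773
outer loop
vertex 0.499 -3.016 2.602
vertex -0.96 -1.488 2.5
vertex -0.061 -1.402 1.945
endloop
endfacet
facet normal 0.848 0.081 -0.524
outer loop
vertex -0.061 -1.402 1.945
vertex 1.36 -2.092 4.14
vertex 0.499 -3.016 2.602
endloop
endfacet
facet normal -0.848 -0.081 0.524
outer loop
vertex -0.4 -3.102 3.157
vertex -0.099 -0.564 4.038
vertex -0.96 -1.488 2.5
endloop
endfacet
facet normal 0.306 -0.882 0.359
outer loop
vertex 0.461 -2.178 4.695
vertex -0.4 -3.102 3.157
vertex 1.36 -2.092 4.14
endloop
endfacet
facet normal -0.848 -0.081 0.524
outer loop
vertex 0.461 -2.178 4.695
vertex -0.099 -0.564 4.038
vertex -0.4 -3.102 3.157
endloop
endfacet
facet normal -0.306 0.882 -0.359
outer loop
vertex -0.96 -1.488 2.5
vertex -0.099 -0.564 4.038
vertex -0.061 -1.402 1.945
endloop
endfacet
facet normal 0.848 0.081 -0.524
outer loop
vertex 0.8 -0.478 3.483
vertex 1.36 -2.092 4.14
vertex -0.061 -1.402 1.945
endloop
endfacet
facet normal -0.306 0.882 -0.359
outer loop
vertex -0.061 -1.402 1.945
vertex -0.099 -0.564 4.038
vertex 0.8 -0.478 3.483
endloop
endfacet
facet normal 0.433 0.465 0.773
outer loop
vertex 0.8 -0.478 3.483
vertex 0.461 -2.178 4.695
vertex 1.36 -2.092 4.14
endloop
endfacet
facet normal 0.433 0.465 0.773
outer loop
vertex -0.099 -0.564 4.038
vertex 0.461 -2.178 4.695
vertex 0.8 -0.478 3.483
endloop
endfacet
facet normal 0.174 0.127 0.977
outer loop
vertex 1.878 0.486 1.657
vertex 1.708 -0.283 1.787
vertex 2.458 -0.062 1.625
endloop
endfacet
facet normal 0.573 0.572 0.587
outer loop
vertex 1.878 0.486 1.657
vertex 2.458 -0.062 1.625
vertex 2.431 0.523 1.081
endloop
endfacet
facet normal 0.134 0.972 0.191
outer loop
vertex 1.878 0.486 1.657
vertex 2.431 0.523 1.081
vertex 1.664 0.663 0.907
endloop
endfacet
facet normal -0.536 0.774 0.336
outer loop
vertex 1.878 0.486 1.657
vertex 1.664 0.663 0.907
vertex 1.217 0.164 1.344
endloop
endfacet
facet normal -0.512 0.252 0.821
outer loop
vertex 1.878 0.486 1.657
vertex 1.217 0.164 1.344
vertex 1.708 -0.283 1.787
endloop
endfacet
facet normal 0.973 0.180 0.145
outer loop
vertex 2.431 0.523 1.081
vertex 2.458 -0.062 1.625
vertex 2.603 -0.224 0.856
endloop
endfacet
facet normal 0.327 -0.539 0.776
outer loop
vertex 2.458 -0.062 1.625
vertex 1.708 -0.283 1.787
vertex 2.156 -0.723 1.293
endloop
endfacet
facet normal -0.781 -0.338 0.525
outer loop
vertex 1.708 -0.283 1.787
vertex 1.217 0.164 1.344
vertex 1.389 -0.583 1.119
endloop
endfacet
facet normal -0.821 0.507 -0.262
outer loop
vertex 1.217 0.164 1.344
vertex 1.664 0.663 0.907
vertex 1.362 0.002 0.575
endloop
endfacet
facet normal 0.264 0.827 -0.497
outer loop
vertex 1.664 0.663 0.907
vertex 2.431 0.523 1.081
vertex 2.112 0.223 0.413
endloop
endfacet
facet normal 0.536 -0.774 -0.336
outer loop
vertex 1.942 -0.546 0.543
vertex 2.603 -0.224 0.856
vertex 2.156 -0.723 1.293
endloop
endfacet
facet normal -0.134 -0.972 -0.191
outer loop
vertex 1.942 -0.546 0.543
vertex 2.156 -0.723 1.293
vertex 1.389 -0.583 1.119
endloop
endfacet
facet normal -0.573 -0.572 -0.587
outer loop
vertex 1.942 -0.546 0.543
vertex 1.389 -0.583 1.119
vertex 1.362 0.002 0.575
endloop
endfacet
facet normal -0.174 -0.127 -0.977
outer loop
vertex 1.942 -0.546 0.543
vertex 1.362 0.002 0.575
vertex 2.112 0.223 0.413
endloop
endfacet
facet normal 0.512 -0.252 -0.821
outer loop
vertex 1.942 -0.546 0.543
vertex 2.112 0.223 0.413
vertex 2.603 -0.224 0.856
endloop
endfacet
facet normal 0.821 -0.507 0.262
outer loop
vertex 2.156 -0.723 1.293
vertex 2.603 -0.224 0.856
vertex 2.458 -0.062 1.625
endloop
endfacet
facet normal -0.264 -0.827 0.497
outer loop
vertex 1.389 -0.583 1.119
vertex 2.156 -0.723 1.293
vertex 1.708 -0.283 1.787
endloop
endfacet
facet normal -0.973 -0.180 -0.145
outer loop
vertex 1.362 0.002 0.575
vertex 1.389 -0.583 1.119
vertex 1.217 0.164 1.344
endloop
endfacet
facet normal -0.327 0.539 -0.776
outer loop
vertex 2.112 0.223 0.413
vertex 1.362 0.002 0.575
vertex 1.664 0.663 0.907
endloop
endfacet
facet normal 0.781 0.338 -0.525
outer loop
vertex 2.603 -0.224 0.856
vertex 2.112 0.223 0.413
vertex 2.431 0.523 1.081
endloop
endfacet

endsolid


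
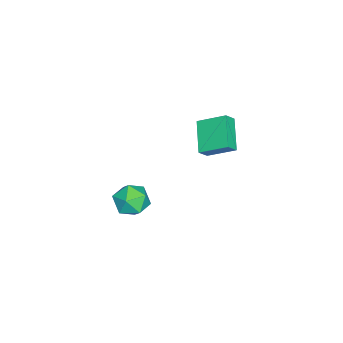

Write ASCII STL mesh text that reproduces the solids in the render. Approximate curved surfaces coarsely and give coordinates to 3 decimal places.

solid 
facet normal -0.808 -0.306 0.503
outer loop
vertex 0.16 2.413 4.854
vertex -0.322 2.72 4.267
vertex 0.214 0.89 4.014
endloop
endfacet
facet normal 0.588 -0.374 0.717
outer loop
vertex 1.822 1.5 3.013
vertex 0.16 2.413 4.854
vertex 0.214 0.89 4.014
endloop
endfacet
facet normal -0.809 -0.306 0.502
outer loop
vertex 0.214 0.89 4.014
vertex -0.322 2.72 4.267
vertex -0.268 1.198 3.426
endloop
endfacet
facet normal 0.031 -0.875 -0.484
outer loop
vertex -0.268 1.198 3.426
vertex 1.822 1.5 3.013
vertex 0.214 0.89 4.014
endloop
endfacet
facet normal -0.031 0.875 0.483
outer loop
vertex 0.16 2.413 4.854
vertex 1.286 3.33 3.266
vertex -0.322 2.72 4.267
endloop
endfacet
facet normal 0.588 -0.375 0.717
outer loop
vertex 1.768 3.022 3.854
vertex 0.16 2.413 4.854
vertex 1.822 1.5 3.013
endloop
endfacet
facet normal -0.031 0.875 0.483
outer loop
vertex 1.768 3.022 3.854
vertex 1.286 3.33 3.266
vertex 0.16 2.413 4.854
endloop
endfacet
facet normal -0.588 0.375 -0.716
outer loop
vertex -0.322 2.72 4.267
vertex 1.286 3.33 3.266
vertex -0.268 1.198 3.426
endloop
endfacet
facet normal 0.031 -0.875 -0.483
outer loop
vertex 1.34 1.807 2.426
vertex 1.822 1.5 3.013
vertex -0.268 1.198 3.426
endloop
endfacet
facet normal -0.588 0.375 -0.717
outer loop
vertex -0.268 1.198 3.426
vertex 1.286 3.33 3.266
vertex 1.34 1.807 2.426
endloop
endfacet
facet normal 0.808 0.307 -0.503
outer loop
vertex 1.34 1.807 2.426
vertex 1.768 3.022 3.854
vertex 1.822 1.5 3.013
endloop
endfacet
facet normal 0.809 0.306 -0.503
outer loop
vertex 1.286 3.33 3.266
vertex 1.768 3.022 3.854
vertex 1.34 1.807 2.426
endloop
endfacet
facet normal -0.459 0.837 0.298
outer loop
vertex 0.752 -1.431 -3.104
vertex 0.162 -2.023 -2.35
vertex 1.156 -1.58 -2.065
endloop
endfacet
facet normal 0.200 0.978 0.062
outer loop
vertex 0.752 -1.431 -3.104
vertex 1.156 -1.58 -2.065
vertex 1.842 -1.664 -2.953
endloop
endfacet
facet normal 0.245 0.751 -0.613
outer loop
vertex 0.752 -1.431 -3.104
vertex 1.842 -1.664 -2.953
vertex 1.272 -2.159 -3.787
endloop
endfacet
facet normal -0.385 0.470 -0.794
outer loop
vertex 0.752 -1.431 -3.104
vertex 1.272 -2.159 -3.787
vertex 0.234 -2.381 -3.415
endloop
endfacet
facet normal -0.820 0.523 -0.231
outer loop
vertex 0.752 -1.431 -3.104
vertex 0.234 -2.381 -3.415
vertex 0.162 -2.023 -2.35
endloop
endfacet
facet normal 0.660 0.599 0.453
outer loop
vertex 1.842 -1.664 -2.953
vertex 1.156 -1.58 -2.065
vertex 1.926 -2.399 -2.105
endloop
endfacet
facet normal -0.405 0.371 0.836
outer loop
vertex 1.156 -1.58 -2.065
vertex 0.162 -2.023 -2.35
vertex 0.888 -2.621 -1.733
endloop
endfacet
facet normal -0.990 -0.137 -0.021
outer loop
vertex 0.162 -2.023 -2.35
vertex 0.234 -2.381 -3.415
vertex 0.318 -3.116 -2.567
endloop
endfacet
facet normal -0.286 -0.223 -0.932
outer loop
vertex 0.234 -2.381 -3.415
vertex 1.272 -2.159 -3.787
vertex 1.004 -3.2 -3.455
endloop
endfacet
facet normal 0.734 0.232 -0.639
outer loop
vertex 1.272 -2.159 -3.787
vertex 1.842 -1.664 -2.953
vertex 1.998 -2.757 -3.17
endloop
endfacet
facet normal 0.385 -0.470 0.794
outer loop
vertex 1.408 -3.349 -2.416
vertex 1.926 -2.399 -2.105
vertex 0.888 -2.621 -1.733
endloop
endfacet
facet normal -0.245 -0.751 0.613
outer loop
vertex 1.408 -3.349 -2.416
vertex 0.888 -2.621 -1.733
vertex 0.318 -3.116 -2.567
endloop
endfacet
facet normal -0.200 -0.978 -0.062
outer loop
vertex 1.408 -3.349 -2.416
vertex 0.318 -3.116 -2.567
vertex 1.004 -3.2 -3.455
endloop
endfacet
facet normal 0.459 -0.837 -0.298
outer loop
vertex 1.408 -3.349 -2.416
vertex 1.004 -3.2 -3.455
vertex 1.998 -2.757 -3.17
endloop
endfacet
facet normal 0.820 -0.523 0.231
outer loop
vertex 1.408 -3.349 -2.416
vertex 1.998 -2.757 -3.17
vertex 1.926 -2.399 -2.105
endloop
endfacet
facet normal 0.286 0.223 0.932
outer loop
vertex 0.888 -2.621 -1.733
vertex 1.926 -2.399 -2.105
vertex 1.156 -1.58 -2.065
endloop
endfacet
facet normal -0.734 -0.232 0.639
outer loop
vertex 0.318 -3.116 -2.567
vertex 0.888 -2.621 -1.733
vertex 0.162 -2.023 -2.35
endloop
endfacet
facet normal -0.660 -0.599 -0.453
outer loop
vertex 1.004 -3.2 -3.455
vertex 0.318 -3.116 -2.567
vertex 0.234 -2.381 -3.415
endloop
endfacet
facet normal 0.405 -0.371 -0.836
outer loop
vertex 1.998 -2.757 -3.17
vertex 1.004 -3.2 -3.455
vertex 1.272 -2.159 -3.787
endloop
endfacet
facet normal 0.990 0.137 0.021
outer loop
vertex 1.926 -2.399 -2.105
vertex 1.998 -2.757 -3.17
vertex 1.842 -1.664 -2.953
endloop
endfacet

endsolid


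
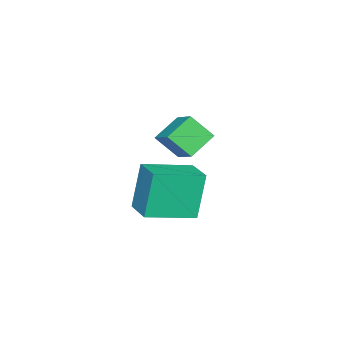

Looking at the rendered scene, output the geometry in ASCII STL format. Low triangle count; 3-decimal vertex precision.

solid 
facet normal -0.673 -0.725 -0.148
outer loop
vertex 3.344 1.691 3.692
vertex 1.907 3.12 3.223
vertex 3.892 1.588 1.699
endloop
endfacet
facet normal 0.691 -0.687 0.226
outer loop
vertex 4.793 2.56 1.897
vertex 3.344 1.691 3.692
vertex 3.892 1.588 1.699
endloop
endfacet
facet normal -0.673 -0.725 -0.148
outer loop
vertex 3.892 1.588 1.699
vertex 1.907 3.12 3.223
vertex 2.455 3.017 1.23
endloop
endfacet
facet normal 0.265 -0.050 -0.963
outer loop
vertex 2.455 3.017 1.23
vertex 4.793 2.56 1.897
vertex 3.892 1.588 1.699
endloop
endfacet
facet normal -0.265 0.050 0.963
outer loop
vertex 3.344 1.691 3.692
vertex 2.808 4.092 3.421
vertex 1.907 3.12 3.223
endloop
endfacet
facet normal 0.691 -0.687 0.226
outer loop
vertex 4.245 2.663 3.89
vertex 3.344 1.691 3.692
vertex 4.793 2.56 1.897
endloop
endfacet
facet normal -0.265 0.050 0.963
outer loop
vertex 4.245 2.663 3.89
vertex 2.808 4.092 3.421
vertex 3.344 1.691 3.692
endloop
endfacet
facet normal -0.691 0.687 -0.226
outer loop
vertex 1.907 3.12 3.223
vertex 2.808 4.092 3.421
vertex 2.455 3.017 1.23
endloop
endfacet
facet normal 0.265 -0.050 -0.963
outer loop
vertex 3.356 3.989 1.428
vertex 4.793 2.56 1.897
vertex 2.455 3.017 1.23
endloop
endfacet
facet normal -0.691 0.687 -0.226
outer loop
vertex 2.455 3.017 1.23
vertex 2.808 4.092 3.421
vertex 3.356 3.989 1.428
endloop
endfacet
facet normal 0.673 0.725 0.148
outer loop
vertex 3.356 3.989 1.428
vertex 4.245 2.663 3.89
vertex 4.793 2.56 1.897
endloop
endfacet
facet normal 0.673 0.725 0.148
outer loop
vertex 2.808 4.092 3.421
vertex 4.245 2.663 3.89
vertex 3.356 3.989 1.428
endloop
endfacet
facet normal -0.553 -0.678 -0.485
outer loop
vertex -0.112 0.525 3.029
vertex -1.235 0.955 3.707
vertex -0.357 1.424 2.053
endloop
endfacet
facet normal 0.813 -0.312 -0.491
outer loop
vertex 0.395 2.345 2.713
vertex -0.112 0.525 3.029
vertex -0.357 1.424 2.053
endloop
endfacet
facet normal -0.553 -0.677 -0.486
outer loop
vertex -0.357 1.424 2.053
vertex -1.235 0.955 3.707
vertex -1.48 1.855 2.731
endloop
endfacet
facet normal -0.181 0.666 -0.723
outer loop
vertex -1.48 1.855 2.731
vertex 0.395 2.345 2.713
vertex -0.357 1.424 2.053
endloop
endfacet
facet normal 0.181 -0.666 0.723
outer loop
vertex -0.112 0.525 3.029
vertex -0.483 1.876 4.367
vertex -1.235 0.955 3.707
endloop
endfacet
facet normal 0.813 -0.312 -0.492
outer loop
vertex 0.64 1.445 3.689
vertex -0.112 0.525 3.029
vertex 0.395 2.345 2.713
endloop
endfacet
facet normal 0.181 -0.667 0.723
outer loop
vertex 0.64 1.445 3.689
vertex -0.483 1.876 4.367
vertex -0.112 0.525 3.029
endloop
endfacet
facet normal -0.813 0.312 0.492
outer loop
vertex -1.235 0.955 3.707
vertex -0.483 1.876 4.367
vertex -1.48 1.855 2.731
endloop
endfacet
facet normal -0.181 0.667 -0.723
outer loop
vertex -0.728 2.775 3.391
vertex 0.395 2.345 2.713
vertex -1.48 1.855 2.731
endloop
endfacet
facet normal -0.813 0.312 0.491
outer loop
vertex -1.48 1.855 2.731
vertex -0.483 1.876 4.367
vertex -0.728 2.775 3.391
endloop
endfacet
facet normal 0.553 0.677 0.486
outer loop
vertex -0.728 2.775 3.391
vertex 0.64 1.445 3.689
vertex 0.395 2.345 2.713
endloop
endfacet
facet normal 0.553 0.677 0.485
outer loop
vertex -0.483 1.876 4.367
vertex 0.64 1.445 3.689
vertex -0.728 2.775 3.391
endloop
endfacet

endsolid


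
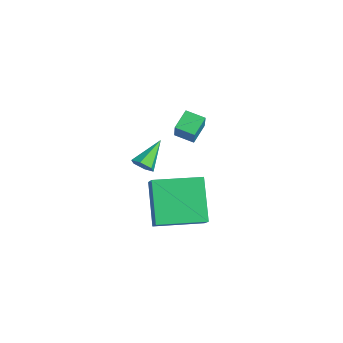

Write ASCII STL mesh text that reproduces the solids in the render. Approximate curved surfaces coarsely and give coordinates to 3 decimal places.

solid 
facet normal -0.629 0.204 0.750
outer loop
vertex 2.041 -2.472 0.74
vertex 2.632 -0.509 0.703
vertex 1.153 -2.219 -0.073
endloop
endfacet
facet normal -0.289 -0.957 0.018
outer loop
vertex 2.488 -2.651 -1.663
vertex 2.041 -2.472 0.74
vertex 1.153 -2.219 -0.073
endloop
endfacet
facet normal -0.629 0.204 0.750
outer loop
vertex 1.153 -2.219 -0.073
vertex 2.632 -0.509 0.703
vertex 1.745 -0.257 -0.11
endloop
endfacet
facet normal -0.721 0.205 -0.661
outer loop
vertex 1.745 -0.257 -0.11
vertex 2.488 -2.651 -1.663
vertex 1.153 -2.219 -0.073
endloop
endfacet
facet normal 0.722 -0.205 0.661
outer loop
vertex 2.041 -2.472 0.74
vertex 3.967 -0.941 -0.887
vertex 2.632 -0.509 0.703
endloop
endfacet
facet normal -0.288 -0.957 0.018
outer loop
vertex 3.375 -2.903 -0.85
vertex 2.041 -2.472 0.74
vertex 2.488 -2.651 -1.663
endloop
endfacet
facet normal 0.722 -0.205 0.661
outer loop
vertex 3.375 -2.903 -0.85
vertex 3.967 -0.941 -0.887
vertex 2.041 -2.472 0.74
endloop
endfacet
facet normal 0.288 0.957 -0.018
outer loop
vertex 2.632 -0.509 0.703
vertex 3.967 -0.941 -0.887
vertex 1.745 -0.257 -0.11
endloop
endfacet
facet normal -0.722 0.205 -0.661
outer loop
vertex 3.079 -0.688 -1.7
vertex 2.488 -2.651 -1.663
vertex 1.745 -0.257 -0.11
endloop
endfacet
facet normal 0.289 0.957 -0.017
outer loop
vertex 1.745 -0.257 -0.11
vertex 3.967 -0.941 -0.887
vertex 3.079 -0.688 -1.7
endloop
endfacet
facet normal 0.629 -0.204 -0.750
outer loop
vertex 3.079 -0.688 -1.7
vertex 3.375 -2.903 -0.85
vertex 2.488 -2.651 -1.663
endloop
endfacet
facet normal 0.629 -0.204 -0.750
outer loop
vertex 3.967 -0.941 -0.887
vertex 3.375 -2.903 -0.85
vertex 3.079 -0.688 -1.7
endloop
endfacet
facet normal -0.695 -0.666 0.270
outer loop
vertex 3.036 -1.944 4.279
vertex 2.585 -1.276 4.764
vertex 2.458 -1.697 3.401
endloop
endfacet
facet normal 0.480 -0.710 -0.515
outer loop
vertex 3.035 -1.144 3.176
vertex 3.036 -1.944 4.279
vertex 2.458 -1.697 3.401
endloop
endfacet
facet normal -0.696 -0.666 0.270
outer loop
vertex 2.458 -1.697 3.401
vertex 2.585 -1.276 4.764
vertex 2.007 -1.029 3.885
endloop
endfacet
facet normal -0.535 0.228 -0.813
outer loop
vertex 2.007 -1.029 3.885
vertex 3.035 -1.144 3.176
vertex 2.458 -1.697 3.401
endloop
endfacet
facet normal 0.536 -0.228 0.813
outer loop
vertex 3.036 -1.944 4.279
vertex 3.162 -0.723 4.539
vertex 2.585 -1.276 4.764
endloop
endfacet
facet normal 0.480 -0.710 -0.515
outer loop
vertex 3.613 -1.391 4.055
vertex 3.036 -1.944 4.279
vertex 3.035 -1.144 3.176
endloop
endfacet
facet normal 0.535 -0.228 0.814
outer loop
vertex 3.613 -1.391 4.055
vertex 3.162 -0.723 4.539
vertex 3.036 -1.944 4.279
endloop
endfacet
facet normal -0.480 0.710 0.515
outer loop
vertex 2.585 -1.276 4.764
vertex 3.162 -0.723 4.539
vertex 2.007 -1.029 3.885
endloop
endfacet
facet normal -0.535 0.229 -0.813
outer loop
vertex 2.584 -0.476 3.661
vertex 3.035 -1.144 3.176
vertex 2.007 -1.029 3.885
endloop
endfacet
facet normal -0.480 0.710 0.516
outer loop
vertex 2.007 -1.029 3.885
vertex 3.162 -0.723 4.539
vertex 2.584 -0.476 3.661
endloop
endfacet
facet normal 0.695 0.666 -0.270
outer loop
vertex 2.584 -0.476 3.661
vertex 3.613 -1.391 4.055
vertex 3.035 -1.144 3.176
endloop
endfacet
facet normal 0.695 0.666 -0.271
outer loop
vertex 3.162 -0.723 4.539
vertex 3.613 -1.391 4.055
vertex 2.584 -0.476 3.661
endloop
endfacet
facet normal 0.397 -0.720 -0.569
outer loop
vertex 1.777 -2.273 0.999
vertex 1.538 -2.633 1.288
vertex 1.299 -2.435 0.871
endloop
endfacet
facet normal -0.117 0.805 -0.582
outer loop
vertex 1.777 -2.273 0.999
vertex 1.299 -2.435 0.871
vertex 0.962 -1.587 2.112
endloop
endfacet
facet normal 0.397 -0.720 -0.569
outer loop
vertex 1.299 -2.435 0.871
vertex 1.538 -2.633 1.288
vertex 1.06 -2.795 1.16
endloop
endfacet
facet normal -0.876 0.252 -0.410
outer loop
vertex 1.299 -2.435 0.871
vertex 1.06 -2.795 1.16
vertex 0.962 -1.587 2.112
endloop
endfacet
facet normal 0.397 -0.721 -0.568
outer loop
vertex 1.06 -2.795 1.16
vertex 1.538 -2.633 1.288
vertex 1.299 -2.993 1.578
endloop
endfacet
facet normal -0.877 -0.339 0.341
outer loop
vertex 1.06 -2.795 1.16
vertex 1.299 -2.993 1.578
vertex 0.962 -1.587 2.112
endloop
endfacet
facet normal 0.397 -0.721 -0.568
outer loop
vertex 1.299 -2.993 1.578
vertex 1.538 -2.633 1.288
vertex 1.776 -2.831 1.706
endloop
endfacet
facet normal -0.118 -0.377 0.919
outer loop
vertex 1.299 -2.993 1.578
vertex 1.776 -2.831 1.706
vertex 0.962 -1.587 2.112
endloop
endfacet
facet normal 0.397 -0.721 -0.568
outer loop
vertex 1.776 -2.831 1.706
vertex 1.538 -2.633 1.288
vertex 2.015 -2.471 1.416
endloop
endfacet
facet normal 0.641 0.176 0.747
outer loop
vertex 1.776 -2.831 1.706
vertex 2.015 -2.471 1.416
vertex 0.962 -1.587 2.112
endloop
endfacet
facet normal 0.397 -0.720 -0.569
outer loop
vertex 2.015 -2.471 1.416
vertex 1.538 -2.633 1.288
vertex 1.777 -2.273 0.999
endloop
endfacet
facet normal 0.642 0.767 -0.002
outer loop
vertex 2.015 -2.471 1.416
vertex 1.777 -2.273 0.999
vertex 0.962 -1.587 2.112
endloop
endfacet

endsolid


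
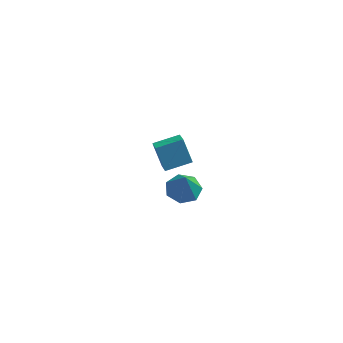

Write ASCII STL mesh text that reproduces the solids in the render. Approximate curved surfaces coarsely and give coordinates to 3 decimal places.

solid 
facet normal -0.083 0.271 -0.959
outer loop
vertex 3.357 -2.702 3.367
vertex 2.812 -3.587 3.164
vertex 2.444 -2.64 3.464
endloop
endfacet
facet normal 0.123 0.693 0.710
outer loop
vertex 3.357 -2.702 3.367
vertex 2.444 -2.64 3.464
vertex 2.948 -4.033 4.736
endloop
endfacet
facet normal -0.083 0.271 -0.959
outer loop
vertex 2.444 -2.64 3.464
vertex 2.812 -3.587 3.164
vertex 1.808 -3.291 3.335
endloop
endfacet
facet normal -0.578 0.426 0.696
outer loop
vertex 2.444 -2.64 3.464
vertex 1.808 -3.291 3.335
vertex 2.948 -4.033 4.736
endloop
endfacet
facet normal -0.083 0.271 -0.959
outer loop
vertex 1.808 -3.291 3.335
vertex 2.812 -3.587 3.164
vertex 1.928 -4.166 3.077
endloop
endfacet
facet normal -0.812 -0.265 0.520
outer loop
vertex 1.808 -3.291 3.335
vertex 1.928 -4.166 3.077
vertex 2.948 -4.033 4.736
endloop
endfacet
facet normal -0.084 0.272 -0.959
outer loop
vertex 1.928 -4.166 3.077
vertex 2.812 -3.587 3.164
vertex 2.713 -4.605 2.884
endloop
endfacet
facet normal -0.403 -0.859 0.316
outer loop
vertex 1.928 -4.166 3.077
vertex 2.713 -4.605 2.884
vertex 2.948 -4.033 4.736
endloop
endfacet
facet normal -0.083 0.272 -0.959
outer loop
vertex 2.713 -4.605 2.884
vertex 2.812 -3.587 3.164
vertex 3.572 -4.278 2.902
endloop
endfacet
facet normal 0.341 -0.909 0.238
outer loop
vertex 2.713 -4.605 2.884
vertex 3.572 -4.278 2.902
vertex 2.948 -4.033 4.736
endloop
endfacet
facet normal -0.084 0.272 -0.959
outer loop
vertex 3.572 -4.278 2.902
vertex 2.812 -3.587 3.164
vertex 3.859 -3.431 3.117
endloop
endfacet
facet normal 0.860 -0.378 0.343
outer loop
vertex 3.572 -4.278 2.902
vertex 3.859 -3.431 3.117
vertex 2.948 -4.033 4.736
endloop
endfacet
facet normal -0.083 0.271 -0.959
outer loop
vertex 3.859 -3.431 3.117
vertex 2.812 -3.587 3.164
vertex 3.357 -2.702 3.367
endloop
endfacet
facet normal 0.762 0.335 0.554
outer loop
vertex 3.859 -3.431 3.117
vertex 3.357 -2.702 3.367
vertex 2.948 -4.033 4.736
endloop
endfacet
facet normal -0.906 -0.372 -0.201
outer loop
vertex 1.203 2.545 -1.918
vertex 0.572 3.303 -0.472
vertex 0.893 3.703 -2.661
endloop
endfacet
facet normal 0.361 -0.433 -0.826
outer loop
vertex 2.488 4.357 -2.308
vertex 1.203 2.545 -1.918
vertex 0.893 3.703 -2.661
endloop
endfacet
facet normal -0.906 -0.372 -0.201
outer loop
vertex 0.893 3.703 -2.661
vertex 0.572 3.303 -0.472
vertex 0.262 4.461 -1.215
endloop
endfacet
facet normal -0.220 0.821 -0.527
outer loop
vertex 0.262 4.461 -1.215
vertex 2.488 4.357 -2.308
vertex 0.893 3.703 -2.661
endloop
endfacet
facet normal 0.220 -0.821 0.527
outer loop
vertex 1.203 2.545 -1.918
vertex 2.167 3.957 -0.119
vertex 0.572 3.303 -0.472
endloop
endfacet
facet normal 0.361 -0.433 -0.826
outer loop
vertex 2.798 3.199 -1.565
vertex 1.203 2.545 -1.918
vertex 2.488 4.357 -2.308
endloop
endfacet
facet normal 0.220 -0.821 0.527
outer loop
vertex 2.798 3.199 -1.565
vertex 2.167 3.957 -0.119
vertex 1.203 2.545 -1.918
endloop
endfacet
facet normal -0.361 0.433 0.826
outer loop
vertex 0.572 3.303 -0.472
vertex 2.167 3.957 -0.119
vertex 0.262 4.461 -1.215
endloop
endfacet
facet normal -0.220 0.821 -0.527
outer loop
vertex 1.857 5.115 -0.862
vertex 2.488 4.357 -2.308
vertex 0.262 4.461 -1.215
endloop
endfacet
facet normal -0.361 0.433 0.826
outer loop
vertex 0.262 4.461 -1.215
vertex 2.167 3.957 -0.119
vertex 1.857 5.115 -0.862
endloop
endfacet
facet normal 0.906 0.372 0.201
outer loop
vertex 1.857 5.115 -0.862
vertex 2.798 3.199 -1.565
vertex 2.488 4.357 -2.308
endloop
endfacet
facet normal 0.906 0.372 0.201
outer loop
vertex 2.167 3.957 -0.119
vertex 2.798 3.199 -1.565
vertex 1.857 5.115 -0.862
endloop
endfacet

endsolid


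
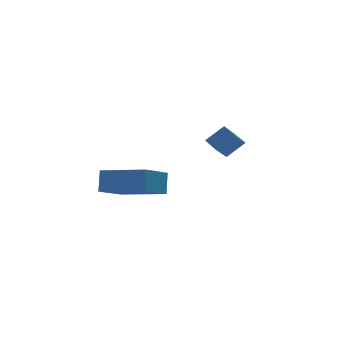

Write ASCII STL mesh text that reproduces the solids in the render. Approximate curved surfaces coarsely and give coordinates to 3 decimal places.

solid 
facet normal -0.701 0.675 -0.231
outer loop
vertex -4.604 -3.38 2.056
vertex -3.533 -2.497 1.389
vertex -4.773 -3.872 1.132
endloop
endfacet
facet normal -0.696 -0.573 0.433
outer loop
vertex -3.267 -5.323 1.631
vertex -4.604 -3.38 2.056
vertex -4.773 -3.872 1.132
endloop
endfacet
facet normal -0.701 0.675 -0.232
outer loop
vertex -4.773 -3.872 1.132
vertex -3.533 -2.497 1.389
vertex -3.702 -2.989 0.466
endloop
endfacet
facet normal -0.159 -0.464 -0.871
outer loop
vertex -3.702 -2.989 0.466
vertex -3.267 -5.323 1.631
vertex -4.773 -3.872 1.132
endloop
endfacet
facet normal 0.159 0.465 0.871
outer loop
vertex -4.604 -3.38 2.056
vertex -2.027 -3.948 1.888
vertex -3.533 -2.497 1.389
endloop
endfacet
facet normal -0.696 -0.573 0.433
outer loop
vertex -3.098 -4.831 2.554
vertex -4.604 -3.38 2.056
vertex -3.267 -5.323 1.631
endloop
endfacet
facet normal 0.159 0.464 0.871
outer loop
vertex -3.098 -4.831 2.554
vertex -2.027 -3.948 1.888
vertex -4.604 -3.38 2.056
endloop
endfacet
facet normal 0.696 0.573 -0.433
outer loop
vertex -3.533 -2.497 1.389
vertex -2.027 -3.948 1.888
vertex -3.702 -2.989 0.466
endloop
endfacet
facet normal -0.160 -0.465 -0.871
outer loop
vertex -2.196 -4.44 0.964
vertex -3.267 -5.323 1.631
vertex -3.702 -2.989 0.466
endloop
endfacet
facet normal 0.696 0.574 -0.433
outer loop
vertex -3.702 -2.989 0.466
vertex -2.027 -3.948 1.888
vertex -2.196 -4.44 0.964
endloop
endfacet
facet normal 0.701 -0.675 0.231
outer loop
vertex -2.196 -4.44 0.964
vertex -3.098 -4.831 2.554
vertex -3.267 -5.323 1.631
endloop
endfacet
facet normal 0.700 -0.675 0.231
outer loop
vertex -2.027 -3.948 1.888
vertex -3.098 -4.831 2.554
vertex -2.196 -4.44 0.964
endloop
endfacet
facet normal -0.744 -0.016 -0.668
outer loop
vertex 0.521 -1.832 2.024
vertex 0.25 -1.125 2.309
vertex 1.094 -1.351 1.375
endloop
endfacet
facet normal 0.335 -0.874 -0.352
outer loop
vertex 1.89 -1.335 2.091
vertex 0.521 -1.832 2.024
vertex 1.094 -1.351 1.375
endloop
endfacet
facet normal -0.744 -0.015 -0.668
outer loop
vertex 1.094 -1.351 1.375
vertex 0.25 -1.125 2.309
vertex 0.823 -0.644 1.661
endloop
endfacet
facet normal 0.579 0.487 -0.654
outer loop
vertex 0.823 -0.644 1.661
vertex 1.89 -1.335 2.091
vertex 1.094 -1.351 1.375
endloop
endfacet
facet normal -0.579 -0.486 0.655
outer loop
vertex 0.521 -1.832 2.024
vertex 1.046 -1.109 3.025
vertex 0.25 -1.125 2.309
endloop
endfacet
facet normal 0.335 -0.874 -0.353
outer loop
vertex 1.317 -1.816 2.739
vertex 0.521 -1.832 2.024
vertex 1.89 -1.335 2.091
endloop
endfacet
facet normal -0.578 -0.487 0.655
outer loop
vertex 1.317 -1.816 2.739
vertex 1.046 -1.109 3.025
vertex 0.521 -1.832 2.024
endloop
endfacet
facet normal -0.335 0.874 0.353
outer loop
vertex 0.25 -1.125 2.309
vertex 1.046 -1.109 3.025
vertex 0.823 -0.644 1.661
endloop
endfacet
facet normal 0.579 0.486 -0.655
outer loop
vertex 1.619 -0.628 2.376
vertex 1.89 -1.335 2.091
vertex 0.823 -0.644 1.661
endloop
endfacet
facet normal -0.334 0.874 0.353
outer loop
vertex 0.823 -0.644 1.661
vertex 1.046 -1.109 3.025
vertex 1.619 -0.628 2.376
endloop
endfacet
facet normal 0.743 0.015 0.669
outer loop
vertex 1.619 -0.628 2.376
vertex 1.317 -1.816 2.739
vertex 1.89 -1.335 2.091
endloop
endfacet
facet normal 0.744 0.015 0.668
outer loop
vertex 1.046 -1.109 3.025
vertex 1.317 -1.816 2.739
vertex 1.619 -0.628 2.376
endloop
endfacet

endsolid


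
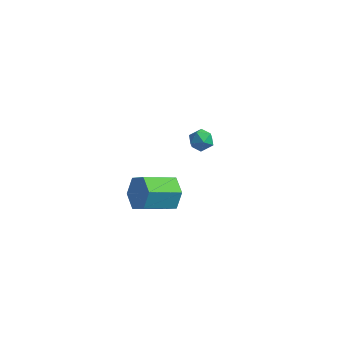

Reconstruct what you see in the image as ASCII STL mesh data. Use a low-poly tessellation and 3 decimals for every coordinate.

solid 
facet normal -0.680 0.336 0.652
outer loop
vertex -2.81 3.947 -1.389
vertex -2.344 3.795 -0.825
vertex -2.327 4.465 -1.152
endloop
endfacet
facet normal -0.737 0.675 0.027
outer loop
vertex -2.81 3.947 -1.389
vertex -2.327 4.465 -1.152
vertex -2.442 4.369 -1.883
endloop
endfacet
facet normal -0.857 0.186 -0.480
outer loop
vertex -2.81 3.947 -1.389
vertex -2.442 4.369 -1.883
vertex -2.53 3.638 -2.009
endloop
endfacet
facet normal -0.874 -0.456 -0.167
outer loop
vertex -2.81 3.947 -1.389
vertex -2.53 3.638 -2.009
vertex -2.47 3.283 -1.355
endloop
endfacet
facet normal -0.764 -0.364 0.533
outer loop
vertex -2.81 3.947 -1.389
vertex -2.47 3.283 -1.355
vertex -2.344 3.795 -0.825
endloop
endfacet
facet normal -0.112 0.987 -0.112
outer loop
vertex -2.442 4.369 -1.883
vertex -2.327 4.465 -1.152
vertex -1.75 4.477 -1.625
endloop
endfacet
facet normal -0.019 0.439 0.898
outer loop
vertex -2.327 4.465 -1.152
vertex -2.344 3.795 -0.825
vertex -1.69 4.122 -0.971
endloop
endfacet
facet normal -0.155 -0.692 0.705
outer loop
vertex -2.344 3.795 -0.825
vertex -2.47 3.283 -1.355
vertex -1.778 3.391 -1.097
endloop
endfacet
facet normal -0.332 -0.841 -0.426
outer loop
vertex -2.47 3.283 -1.355
vertex -2.53 3.638 -2.009
vertex -1.893 3.295 -1.828
endloop
endfacet
facet normal -0.307 0.197 -0.931
outer loop
vertex -2.53 3.638 -2.009
vertex -2.442 4.369 -1.883
vertex -1.876 3.965 -2.155
endloop
endfacet
facet normal 0.874 0.456 0.167
outer loop
vertex -1.41 3.813 -1.591
vertex -1.75 4.477 -1.625
vertex -1.69 4.122 -0.971
endloop
endfacet
facet normal 0.857 -0.186 0.480
outer loop
vertex -1.41 3.813 -1.591
vertex -1.69 4.122 -0.971
vertex -1.778 3.391 -1.097
endloop
endfacet
facet normal 0.737 -0.675 -0.027
outer loop
vertex -1.41 3.813 -1.591
vertex -1.778 3.391 -1.097
vertex -1.893 3.295 -1.828
endloop
endfacet
facet normal 0.680 -0.336 -0.652
outer loop
vertex -1.41 3.813 -1.591
vertex -1.893 3.295 -1.828
vertex -1.876 3.965 -2.155
endloop
endfacet
facet normal 0.764 0.364 -0.533
outer loop
vertex -1.41 3.813 -1.591
vertex -1.876 3.965 -2.155
vertex -1.75 4.477 -1.625
endloop
endfacet
facet normal 0.332 0.841 0.426
outer loop
vertex -1.69 4.122 -0.971
vertex -1.75 4.477 -1.625
vertex -2.327 4.465 -1.152
endloop
endfacet
facet normal 0.307 -0.197 0.931
outer loop
vertex -1.778 3.391 -1.097
vertex -1.69 4.122 -0.971
vertex -2.344 3.795 -0.825
endloop
endfacet
facet normal 0.112 -0.987 0.112
outer loop
vertex -1.893 3.295 -1.828
vertex -1.778 3.391 -1.097
vertex -2.47 3.283 -1.355
endloop
endfacet
facet normal 0.019 -0.439 -0.898
outer loop
vertex -1.876 3.965 -2.155
vertex -1.893 3.295 -1.828
vertex -2.53 3.638 -2.009
endloop
endfacet
facet normal 0.155 0.692 -0.705
outer loop
vertex -1.75 4.477 -1.625
vertex -1.876 3.965 -2.155
vertex -2.442 4.369 -1.883
endloop
endfacet
facet normal 0.641 0.647 -0.414
outer loop
vertex -0.737 -2.226 0.651
vertex -1.451 -1.936 -0.002
vertex -1.356 -1.463 0.885
endloop
endfacet
facet normal 0.462 0.104 0.881
outer loop
vertex -0.737 -2.226 0.651
vertex -1.356 -1.463 0.885
vertex -1.956 -3.455 1.435
endloop
endfacet
facet normal 0.463 0.104 0.880
outer loop
vertex -1.956 -3.455 1.435
vertex -1.356 -1.463 0.885
vertex -2.574 -2.692 1.67
endloop
endfacet
facet normal -0.642 -0.647 0.412
outer loop
vertex -1.956 -3.455 1.435
vertex -2.574 -2.692 1.67
vertex -2.669 -3.164 0.782
endloop
endfacet
facet normal 0.642 0.646 -0.413
outer loop
vertex -1.356 -1.463 0.885
vertex -1.451 -1.936 -0.002
vertex -2.069 -1.172 0.232
endloop
endfacet
facet normal -0.299 0.706 0.642
outer loop
vertex -1.356 -1.463 0.885
vertex -2.069 -1.172 0.232
vertex -2.574 -2.692 1.67
endloop
endfacet
facet normal -0.299 0.706 0.642
outer loop
vertex -2.574 -2.692 1.67
vertex -2.069 -1.172 0.232
vertex -3.288 -2.401 1.017
endloop
endfacet
facet normal -0.641 -0.647 0.413
outer loop
vertex -2.574 -2.692 1.67
vertex -3.288 -2.401 1.017
vertex -2.669 -3.164 0.782
endloop
endfacet
facet normal 0.642 0.646 -0.413
outer loop
vertex -2.069 -1.172 0.232
vertex -1.451 -1.936 -0.002
vertex -2.164 -1.645 -0.655
endloop
endfacet
facet normal -0.761 0.602 -0.240
outer loop
vertex -2.069 -1.172 0.232
vertex -2.164 -1.645 -0.655
vertex -3.288 -2.401 1.017
endloop
endfacet
facet normal -0.761 0.602 -0.239
outer loop
vertex -3.288 -2.401 1.017
vertex -2.164 -1.645 -0.655
vertex -3.383 -2.874 0.129
endloop
endfacet
facet normal -0.641 -0.647 0.413
outer loop
vertex -3.288 -2.401 1.017
vertex -3.383 -2.874 0.129
vertex -2.669 -3.164 0.782
endloop
endfacet
facet normal 0.642 0.647 -0.412
outer loop
vertex -2.164 -1.645 -0.655
vertex -1.451 -1.936 -0.002
vertex -1.546 -2.408 -0.89
endloop
endfacet
facet normal -0.462 -0.103 -0.881
outer loop
vertex -2.164 -1.645 -0.655
vertex -1.546 -2.408 -0.89
vertex -3.383 -2.874 0.129
endloop
endfacet
facet normal -0.462 -0.105 -0.881
outer loop
vertex -3.383 -2.874 0.129
vertex -1.546 -2.408 -0.89
vertex -2.764 -3.637 -0.105
endloop
endfacet
facet normal -0.641 -0.647 0.414
outer loop
vertex -3.383 -2.874 0.129
vertex -2.764 -3.637 -0.105
vertex -2.669 -3.164 0.782
endloop
endfacet
facet normal 0.641 0.647 -0.413
outer loop
vertex -1.546 -2.408 -0.89
vertex -1.451 -1.936 -0.002
vertex -0.832 -2.699 -0.237
endloop
endfacet
facet normal 0.299 -0.706 -0.642
outer loop
vertex -1.546 -2.408 -0.89
vertex -0.832 -2.699 -0.237
vertex -2.764 -3.637 -0.105
endloop
endfacet
facet normal 0.299 -0.706 -0.641
outer loop
vertex -2.764 -3.637 -0.105
vertex -0.832 -2.699 -0.237
vertex -2.051 -3.928 0.548
endloop
endfacet
facet normal -0.642 -0.646 0.413
outer loop
vertex -2.764 -3.637 -0.105
vertex -2.051 -3.928 0.548
vertex -2.669 -3.164 0.782
endloop
endfacet
facet normal 0.641 0.647 -0.413
outer loop
vertex -0.832 -2.699 -0.237
vertex -1.451 -1.936 -0.002
vertex -0.737 -2.226 0.651
endloop
endfacet
facet normal 0.761 -0.602 0.239
outer loop
vertex -0.832 -2.699 -0.237
vertex -0.737 -2.226 0.651
vertex -2.051 -3.928 0.548
endloop
endfacet
facet normal 0.761 -0.602 0.240
outer loop
vertex -2.051 -3.928 0.548
vertex -0.737 -2.226 0.651
vertex -1.956 -3.455 1.435
endloop
endfacet
facet normal -0.642 -0.646 0.413
outer loop
vertex -2.051 -3.928 0.548
vertex -1.956 -3.455 1.435
vertex -2.669 -3.164 0.782
endloop
endfacet

endsolid


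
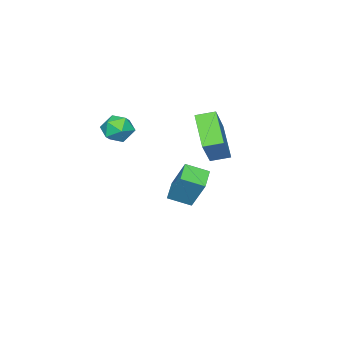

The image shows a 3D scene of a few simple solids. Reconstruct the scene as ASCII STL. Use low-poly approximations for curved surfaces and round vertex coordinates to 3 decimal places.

solid 
facet normal -0.858 0.481 -0.181
outer loop
vertex 1.732 0.248 3.379
vertex 1.526 0.17 4.147
vertex 1.937 0.812 3.906
endloop
endfacet
facet normal -0.343 0.705 -0.621
outer loop
vertex 1.732 0.248 3.379
vertex 1.937 0.812 3.906
vertex 2.46 0.577 3.35
endloop
endfacet
facet normal -0.103 0.140 -0.985
outer loop
vertex 1.732 0.248 3.379
vertex 2.46 0.577 3.35
vertex 2.373 -0.211 3.247
endloop
endfacet
facet normal -0.468 -0.433 -0.770
outer loop
vertex 1.732 0.248 3.379
vertex 2.373 -0.211 3.247
vertex 1.796 -0.462 3.739
endloop
endfacet
facet normal -0.936 -0.223 -0.274
outer loop
vertex 1.732 0.248 3.379
vertex 1.796 -0.462 3.739
vertex 1.526 0.17 4.147
endloop
endfacet
facet normal 0.193 0.956 -0.222
outer loop
vertex 2.46 0.577 3.35
vertex 1.937 0.812 3.906
vertex 2.704 0.702 4.101
endloop
endfacet
facet normal -0.640 0.593 0.489
outer loop
vertex 1.937 0.812 3.906
vertex 1.526 0.17 4.147
vertex 2.127 0.451 4.593
endloop
endfacet
facet normal -0.766 -0.546 0.340
outer loop
vertex 1.526 0.17 4.147
vertex 1.796 -0.462 3.739
vertex 2.04 -0.337 4.49
endloop
endfacet
facet normal -0.009 -0.886 -0.463
outer loop
vertex 1.796 -0.462 3.739
vertex 2.373 -0.211 3.247
vertex 2.563 -0.572 3.934
endloop
endfacet
facet normal 0.583 0.042 -0.812
outer loop
vertex 2.373 -0.211 3.247
vertex 2.46 0.577 3.35
vertex 2.974 0.07 3.693
endloop
endfacet
facet normal 0.468 0.433 0.770
outer loop
vertex 2.768 -0.008 4.461
vertex 2.704 0.702 4.101
vertex 2.127 0.451 4.593
endloop
endfacet
facet normal 0.103 -0.140 0.985
outer loop
vertex 2.768 -0.008 4.461
vertex 2.127 0.451 4.593
vertex 2.04 -0.337 4.49
endloop
endfacet
facet normal 0.343 -0.705 0.621
outer loop
vertex 2.768 -0.008 4.461
vertex 2.04 -0.337 4.49
vertex 2.563 -0.572 3.934
endloop
endfacet
facet normal 0.858 -0.481 0.181
outer loop
vertex 2.768 -0.008 4.461
vertex 2.563 -0.572 3.934
vertex 2.974 0.07 3.693
endloop
endfacet
facet normal 0.936 0.223 0.274
outer loop
vertex 2.768 -0.008 4.461
vertex 2.974 0.07 3.693
vertex 2.704 0.702 4.101
endloop
endfacet
facet normal 0.009 0.886 0.463
outer loop
vertex 2.127 0.451 4.593
vertex 2.704 0.702 4.101
vertex 1.937 0.812 3.906
endloop
endfacet
facet normal -0.583 -0.042 0.812
outer loop
vertex 2.04 -0.337 4.49
vertex 2.127 0.451 4.593
vertex 1.526 0.17 4.147
endloop
endfacet
facet normal -0.193 -0.956 0.222
outer loop
vertex 2.563 -0.572 3.934
vertex 2.04 -0.337 4.49
vertex 1.796 -0.462 3.739
endloop
endfacet
facet normal 0.640 -0.593 -0.489
outer loop
vertex 2.974 0.07 3.693
vertex 2.563 -0.572 3.934
vertex 2.373 -0.211 3.247
endloop
endfacet
facet normal 0.766 0.546 -0.340
outer loop
vertex 2.704 0.702 4.101
vertex 2.974 0.07 3.693
vertex 2.46 0.577 3.35
endloop
endfacet
facet normal -0.849 -0.413 0.329
outer loop
vertex -2.566 0.025 -0.164
vertex -3.178 0.934 -0.602
vertex -2.747 -0.854 -1.736
endloop
endfacet
facet normal 0.519 -0.770 0.371
outer loop
vertex -1.762 -0.374 -2.118
vertex -2.566 0.025 -0.164
vertex -2.747 -0.854 -1.736
endloop
endfacet
facet normal -0.849 -0.413 0.329
outer loop
vertex -2.747 -0.854 -1.736
vertex -3.178 0.934 -0.602
vertex -3.359 0.055 -2.174
endloop
endfacet
facet normal -0.100 -0.486 -0.868
outer loop
vertex -3.359 0.055 -2.174
vertex -1.762 -0.374 -2.118
vertex -2.747 -0.854 -1.736
endloop
endfacet
facet normal 0.100 0.486 0.868
outer loop
vertex -2.566 0.025 -0.164
vertex -2.193 1.414 -0.984
vertex -3.178 0.934 -0.602
endloop
endfacet
facet normal 0.519 -0.770 0.371
outer loop
vertex -1.581 0.505 -0.546
vertex -2.566 0.025 -0.164
vertex -1.762 -0.374 -2.118
endloop
endfacet
facet normal 0.100 0.486 0.868
outer loop
vertex -1.581 0.505 -0.546
vertex -2.193 1.414 -0.984
vertex -2.566 0.025 -0.164
endloop
endfacet
facet normal -0.519 0.770 -0.371
outer loop
vertex -3.178 0.934 -0.602
vertex -2.193 1.414 -0.984
vertex -3.359 0.055 -2.174
endloop
endfacet
facet normal -0.100 -0.486 -0.868
outer loop
vertex -2.374 0.535 -2.556
vertex -1.762 -0.374 -2.118
vertex -3.359 0.055 -2.174
endloop
endfacet
facet normal -0.519 0.770 -0.371
outer loop
vertex -3.359 0.055 -2.174
vertex -2.193 1.414 -0.984
vertex -2.374 0.535 -2.556
endloop
endfacet
facet normal 0.849 0.413 -0.329
outer loop
vertex -2.374 0.535 -2.556
vertex -1.581 0.505 -0.546
vertex -1.762 -0.374 -2.118
endloop
endfacet
facet normal 0.849 0.413 -0.329
outer loop
vertex -2.193 1.414 -0.984
vertex -1.581 0.505 -0.546
vertex -2.374 0.535 -2.556
endloop
endfacet
facet normal -0.595 0.769 0.235
outer loop
vertex -1.584 2.379 4.129
vertex -0.635 3.479 2.935
vertex -2.898 1.835 2.584
endloop
endfacet
facet normal -0.504 -0.585 0.635
outer loop
vertex -2.345 1.121 2.365
vertex -1.584 2.379 4.129
vertex -2.898 1.835 2.584
endloop
endfacet
facet normal -0.595 0.768 0.236
outer loop
vertex -2.898 1.835 2.584
vertex -0.635 3.479 2.935
vertex -1.95 2.936 1.39
endloop
endfacet
facet normal -0.626 -0.259 -0.736
outer loop
vertex -1.95 2.936 1.39
vertex -2.345 1.121 2.365
vertex -2.898 1.835 2.584
endloop
endfacet
facet normal 0.626 0.259 0.736
outer loop
vertex -1.584 2.379 4.129
vertex -0.082 2.765 2.716
vertex -0.635 3.479 2.935
endloop
endfacet
facet normal -0.504 -0.585 0.635
outer loop
vertex -1.03 1.664 3.91
vertex -1.584 2.379 4.129
vertex -2.345 1.121 2.365
endloop
endfacet
facet normal 0.626 0.259 0.736
outer loop
vertex -1.03 1.664 3.91
vertex -0.082 2.765 2.716
vertex -1.584 2.379 4.129
endloop
endfacet
facet normal 0.504 0.585 -0.635
outer loop
vertex -0.635 3.479 2.935
vertex -0.082 2.765 2.716
vertex -1.95 2.936 1.39
endloop
endfacet
facet normal -0.625 -0.259 -0.736
outer loop
vertex -1.396 2.221 1.171
vertex -2.345 1.121 2.365
vertex -1.95 2.936 1.39
endloop
endfacet
facet normal 0.504 0.585 -0.635
outer loop
vertex -1.95 2.936 1.39
vertex -0.082 2.765 2.716
vertex -1.396 2.221 1.171
endloop
endfacet
facet normal 0.594 -0.769 -0.236
outer loop
vertex -1.396 2.221 1.171
vertex -1.03 1.664 3.91
vertex -2.345 1.121 2.365
endloop
endfacet
facet normal 0.595 -0.768 -0.236
outer loop
vertex -0.082 2.765 2.716
vertex -1.03 1.664 3.91
vertex -1.396 2.221 1.171
endloop
endfacet

endsolid
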